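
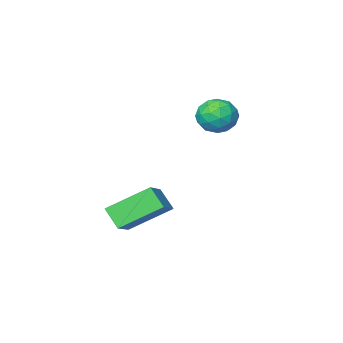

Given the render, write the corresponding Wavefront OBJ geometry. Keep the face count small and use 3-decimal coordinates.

v 2.933 1.249 -2.189
v 1.357 2.073 -1.053
v 2.789 2.044 -2.965
v 1.213 2.868 -1.829
v 3.827 2.052 -1.531
v 2.251 2.876 -0.395
v 3.683 2.847 -2.307
v 2.107 3.671 -1.171
v -2.253 1.344 2.604
v -1.349 1.366 2.325
v -2.591 0.414 1.435
v -1.687 0.436 1.156
v -1.923 -0.005 1.959
v -1.715 0.57 2.681
v -2.225 1.21 1.079
v -2.017 1.785 1.801
v -1.332 1.284 1.382
v -1.145 0.533 1.927
v -2.795 1.247 1.833
v -2.608 0.496 2.378
v -1.772 1.437 2.567
v -2.168 0.343 1.193
v -2.307 0.084 1.665
v -1.776 0.097 1.501
v -1.987 0.968 2.776
v -1.455 0.982 2.613
v -1.793 0.175 2.398
v -2.485 0.798 1.147
v -1.953 0.812 0.984
v -2.164 1.683 2.259
v -1.633 1.696 2.095
v -2.147 1.605 1.362
v -1.23 1.402 1.849
v -1.428 0.855 1.162
v -1.745 1.31 1.116
v -1.622 1.648 1.541
v -1.121 0.96 2.169
v -1.319 0.413 1.482
v -1.458 0.154 1.954
v -1.335 0.492 2.378
v -1.11 0.911 1.615
v -2.621 1.367 2.278
v -2.819 0.82 1.591
v -2.605 1.288 1.382
v -2.482 1.626 1.806
v -2.512 0.925 2.598
v -2.71 0.378 1.911
v -2.318 0.132 2.219
v -2.195 0.47 2.644
v -2.83 0.869 2.145
f 2 4 1
f 5 2 1
f 1 4 3
f 3 5 1
f 2 8 4
f 6 2 5
f 6 8 2
f 4 8 3
f 7 5 3
f 3 8 7
f 7 6 5
f 8 6 7
f 9 46 25
f 46 20 49
f 25 49 14
f 46 49 25
f 9 25 21
f 25 14 26
f 21 26 10
f 25 26 21
f 9 21 30
f 21 10 31
f 30 31 16
f 21 31 30
f 9 30 42
f 30 16 45
f 42 45 19
f 30 45 42
f 9 42 46
f 42 19 50
f 46 50 20
f 42 50 46
f 10 26 37
f 26 14 40
f 37 40 18
f 26 40 37
f 14 49 27
f 49 20 48
f 27 48 13
f 49 48 27
f 20 50 47
f 50 19 43
f 47 43 11
f 50 43 47
f 19 45 44
f 45 16 32
f 44 32 15
f 45 32 44
f 16 31 36
f 31 10 33
f 36 33 17
f 31 33 36
f 12 38 24
f 38 18 39
f 24 39 13
f 38 39 24
f 12 24 22
f 24 13 23
f 22 23 11
f 24 23 22
f 12 22 29
f 22 11 28
f 29 28 15
f 22 28 29
f 12 29 34
f 29 15 35
f 34 35 17
f 29 35 34
f 12 34 38
f 34 17 41
f 38 41 18
f 34 41 38
f 13 39 27
f 39 18 40
f 27 40 14
f 39 40 27
f 11 23 47
f 23 13 48
f 47 48 20
f 23 48 47
f 15 28 44
f 28 11 43
f 44 43 19
f 28 43 44
f 17 35 36
f 35 15 32
f 36 32 16
f 35 32 36
f 18 41 37
f 41 17 33
f 37 33 10
f 41 33 37



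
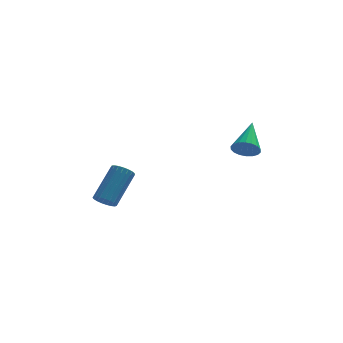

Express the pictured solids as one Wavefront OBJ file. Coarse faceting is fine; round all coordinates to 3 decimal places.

v 1.779 -1.354 -1.177
v 2.424 -1.436 -1.336
v 2.201 0.174 -0.243
v 2.321 -1.27 -1.561
v 2.111 -1.12 -1.71
v 1.834 -1.017 -1.753
v 1.547 -0.981 -1.683
v 1.305 -1.018 -1.512
v 1.158 -1.122 -1.275
v 1.133 -1.272 -1.018
v 1.236 -1.438 -0.793
v 1.446 -1.588 -0.644
v 1.723 -1.691 -0.601
v 2.01 -1.727 -0.671
v 2.252 -1.69 -0.842
v 2.399 -1.586 -1.079
v -4.358 -1.955 -3.927
v -3.965 -2.353 -3.817
v -3.129 -1.163 -2.502
v -3.522 -0.765 -2.613
v -3.863 -2.23 -3.992
v -3.027 -1.041 -2.678
v -3.847 -2.06 -4.157
v -3.011 -0.871 -2.842
v -3.919 -1.872 -4.281
v -3.083 -0.682 -2.967
v -4.067 -1.698 -4.345
v -3.231 -0.508 -3.03
v -4.265 -1.568 -4.336
v -3.429 -0.379 -3.021
v -4.479 -1.506 -4.257
v -3.644 -0.316 -2.942
v -4.673 -1.52 -4.12
v -3.837 -0.331 -2.806
v -4.811 -1.61 -3.95
v -3.976 -0.421 -2.636
v -4.872 -1.76 -3.777
v -4.036 -0.57 -2.462
v -4.843 -1.943 -3.629
v -4.008 -0.754 -2.314
v -4.731 -2.128 -3.533
v -3.895 -0.939 -2.218
v -4.554 -2.284 -3.505
v -3.718 -1.094 -2.19
v -4.343 -2.382 -3.55
v -3.508 -1.192 -2.236
v -4.135 -2.406 -3.66
v -3.299 -1.217 -2.346
f 2 1 4
f 2 4 3
f 4 1 5
f 4 5 3
f 5 1 6
f 5 6 3
f 6 1 7
f 6 7 3
f 7 1 8
f 7 8 3
f 8 1 9
f 8 9 3
f 9 1 10
f 9 10 3
f 10 1 11
f 10 11 3
f 11 1 12
f 11 12 3
f 12 1 13
f 12 13 3
f 13 1 14
f 13 14 3
f 14 1 15
f 14 15 3
f 15 1 16
f 15 16 3
f 16 1 2
f 16 2 3
f 18 17 21
f 18 21 19
f 19 21 22
f 19 22 20
f 21 17 23
f 21 23 22
f 22 23 24
f 22 24 20
f 23 17 25
f 23 25 24
f 24 25 26
f 24 26 20
f 25 17 27
f 25 27 26
f 26 27 28
f 26 28 20
f 27 17 29
f 27 29 28
f 28 29 30
f 28 30 20
f 29 17 31
f 29 31 30
f 30 31 32
f 30 32 20
f 31 17 33
f 31 33 32
f 32 33 34
f 32 34 20
f 33 17 35
f 33 35 34
f 34 35 36
f 34 36 20
f 35 17 37
f 35 37 36
f 36 37 38
f 36 38 20
f 37 17 39
f 37 39 38
f 38 39 40
f 38 40 20
f 39 17 41
f 39 41 40
f 40 41 42
f 40 42 20
f 41 17 43
f 41 43 42
f 42 43 44
f 42 44 20
f 43 17 45
f 43 45 44
f 44 45 46
f 44 46 20
f 45 17 47
f 45 47 46
f 46 47 48
f 46 48 20
f 47 17 18
f 47 18 48
f 48 18 19
f 48 19 20



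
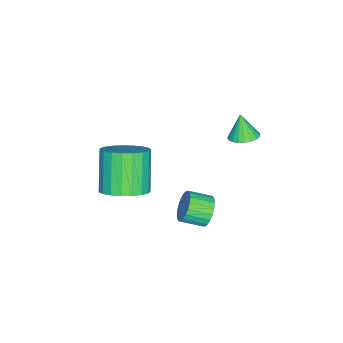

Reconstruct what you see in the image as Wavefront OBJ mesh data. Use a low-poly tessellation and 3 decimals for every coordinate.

v -1.473 -0.005 1.676
v -0.871 -0.28 1.778
v -1.787 -0.295 2.744
v -0.83 -0.017 1.861
v -0.9 0.247 1.913
v -1.069 0.468 1.923
v -1.308 0.608 1.89
v -1.576 0.641 1.821
v -1.826 0.562 1.726
v -2.015 0.386 1.623
v -2.11 0.141 1.529
v -2.096 -0.128 1.46
v -1.973 -0.376 1.429
v -1.765 -0.561 1.44
v -1.506 -0.649 1.492
v -1.241 -0.626 1.576
v -1.016 -0.495 1.677
v 1.662 -0.375 -0.388
v 1.887 -0.035 0.206
v 2.243 -0.925 0.581
v 2.018 -1.265 -0.012
v 1.626 -0.108 0.28
v 1.982 -0.998 0.655
v 1.37 -0.221 0.252
v 1.726 -1.112 0.628
v 1.159 -0.358 0.127
v 1.515 -1.249 0.503
v 1.025 -0.498 -0.076
v 1.381 -1.389 0.3
v 0.987 -0.619 -0.327
v 1.343 -1.509 0.049
v 1.053 -0.702 -0.587
v 1.409 -1.593 -0.211
v 1.211 -0.736 -0.817
v 1.567 -1.627 -0.441
v 1.437 -0.715 -0.981
v 1.793 -1.605 -0.606
v 1.698 -0.642 -1.055
v 2.054 -1.532 -0.68
v 1.954 -0.528 -1.028
v 2.31 -1.419 -0.652
v 2.165 -0.391 -0.903
v 2.521 -1.282 -0.527
v 2.299 -0.251 -0.7
v 2.655 -1.142 -0.324
v 2.337 -0.131 -0.449
v 2.693 -1.021 -0.073
v 2.271 -0.047 -0.189
v 2.627 -0.938 0.187
v 2.113 -0.013 0.041
v 2.469 -0.904 0.417
v 3.684 -3.074 2.05
v 4.504 -3.284 2.583
v 3.415 -3.676 4.103
v 2.596 -3.466 3.57
v 4.457 -2.877 2.654
v 3.368 -3.269 4.174
v 4.276 -2.504 2.62
v 3.187 -2.896 4.14
v 3.993 -2.23 2.488
v 2.904 -2.622 4.008
v 3.656 -2.102 2.281
v 2.568 -2.493 3.8
v 3.325 -2.141 2.033
v 2.236 -2.533 3.553
v 3.055 -2.342 1.788
v 1.967 -2.734 3.308
v 2.895 -2.67 1.589
v 1.806 -3.061 3.109
v 2.87 -3.067 1.469
v 1.782 -3.459 2.989
v 2.987 -3.466 1.45
v 1.899 -3.858 2.97
v 3.224 -3.797 1.534
v 2.136 -4.189 3.054
v 3.541 -4.003 1.708
v 2.452 -4.394 3.228
v 3.882 -4.048 1.941
v 2.794 -4.44 3.461
v 4.19 -3.925 2.193
v 3.101 -4.317 3.713
v 4.409 -3.655 2.42
v 3.321 -4.047 3.94
f 2 1 4
f 2 4 3
f 4 1 5
f 4 5 3
f 5 1 6
f 5 6 3
f 6 1 7
f 6 7 3
f 7 1 8
f 7 8 3
f 8 1 9
f 8 9 3
f 9 1 10
f 9 10 3
f 10 1 11
f 10 11 3
f 11 1 12
f 11 12 3
f 12 1 13
f 12 13 3
f 13 1 14
f 13 14 3
f 14 1 15
f 14 15 3
f 15 1 16
f 15 16 3
f 16 1 17
f 16 17 3
f 17 1 2
f 17 2 3
f 19 18 22
f 19 22 20
f 20 22 23
f 20 23 21
f 22 18 24
f 22 24 23
f 23 24 25
f 23 25 21
f 24 18 26
f 24 26 25
f 25 26 27
f 25 27 21
f 26 18 28
f 26 28 27
f 27 28 29
f 27 29 21
f 28 18 30
f 28 30 29
f 29 30 31
f 29 31 21
f 30 18 32
f 30 32 31
f 31 32 33
f 31 33 21
f 32 18 34
f 32 34 33
f 33 34 35
f 33 35 21
f 34 18 36
f 34 36 35
f 35 36 37
f 35 37 21
f 36 18 38
f 36 38 37
f 37 38 39
f 37 39 21
f 38 18 40
f 38 40 39
f 39 40 41
f 39 41 21
f 40 18 42
f 40 42 41
f 41 42 43
f 41 43 21
f 42 18 44
f 42 44 43
f 43 44 45
f 43 45 21
f 44 18 46
f 44 46 45
f 45 46 47
f 45 47 21
f 46 18 48
f 46 48 47
f 47 48 49
f 47 49 21
f 48 18 50
f 48 50 49
f 49 50 51
f 49 51 21
f 50 18 19
f 50 19 51
f 51 19 20
f 51 20 21
f 53 52 56
f 53 56 54
f 54 56 57
f 54 57 55
f 56 52 58
f 56 58 57
f 57 58 59
f 57 59 55
f 58 52 60
f 58 60 59
f 59 60 61
f 59 61 55
f 60 52 62
f 60 62 61
f 61 62 63
f 61 63 55
f 62 52 64
f 62 64 63
f 63 64 65
f 63 65 55
f 64 52 66
f 64 66 65
f 65 66 67
f 65 67 55
f 66 52 68
f 66 68 67
f 67 68 69
f 67 69 55
f 68 52 70
f 68 70 69
f 69 70 71
f 69 71 55
f 70 52 72
f 70 72 71
f 71 72 73
f 71 73 55
f 72 52 74
f 72 74 73
f 73 74 75
f 73 75 55
f 74 52 76
f 74 76 75
f 75 76 77
f 75 77 55
f 76 52 78
f 76 78 77
f 77 78 79
f 77 79 55
f 78 52 80
f 78 80 79
f 79 80 81
f 79 81 55
f 80 52 82
f 80 82 81
f 81 82 83
f 81 83 55
f 82 52 53
f 82 53 83
f 83 53 54
f 83 54 55



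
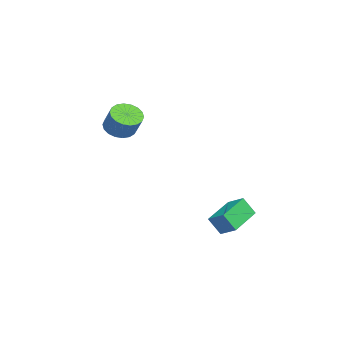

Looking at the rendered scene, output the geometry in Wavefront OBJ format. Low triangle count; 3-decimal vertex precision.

v -2.428 -3.354 2.734
v -1.703 -3.359 2.374
v -1.186 -2.852 3.405
v -1.912 -2.846 3.766
v -1.835 -3.037 2.282
v -1.319 -2.53 3.313
v -2.086 -2.778 2.279
v -1.569 -2.27 3.311
v -2.404 -2.632 2.367
v -1.887 -2.125 3.398
v -2.726 -2.63 2.527
v -2.21 -2.122 3.559
v -2.99 -2.77 2.729
v -2.474 -2.263 3.76
v -3.143 -3.027 2.931
v -2.626 -2.519 3.963
v -3.154 -3.348 3.095
v -2.637 -2.841 4.126
v -3.021 -3.67 3.187
v -2.505 -3.163 4.218
v -2.771 -3.93 3.189
v -2.254 -3.422 4.221
v -2.453 -4.075 3.102
v -1.936 -3.568 4.133
v -2.13 -4.078 2.941
v -1.614 -3.57 3.973
v -1.866 -3.937 2.74
v -1.35 -3.43 3.771
v -1.714 -3.681 2.537
v -1.197 -3.173 3.569
v -0.767 2.73 -1.702
v -0.744 2.166 -0.829
v -0.409 3.492 -1.22
v -0.386 2.927 -0.346
v 0.906 2.193 -2.094
v 0.929 1.628 -1.22
v 1.264 2.954 -1.611
v 1.287 2.39 -0.738
f 2 1 5
f 2 5 3
f 3 5 6
f 3 6 4
f 5 1 7
f 5 7 6
f 6 7 8
f 6 8 4
f 7 1 9
f 7 9 8
f 8 9 10
f 8 10 4
f 9 1 11
f 9 11 10
f 10 11 12
f 10 12 4
f 11 1 13
f 11 13 12
f 12 13 14
f 12 14 4
f 13 1 15
f 13 15 14
f 14 15 16
f 14 16 4
f 15 1 17
f 15 17 16
f 16 17 18
f 16 18 4
f 17 1 19
f 17 19 18
f 18 19 20
f 18 20 4
f 19 1 21
f 19 21 20
f 20 21 22
f 20 22 4
f 21 1 23
f 21 23 22
f 22 23 24
f 22 24 4
f 23 1 25
f 23 25 24
f 24 25 26
f 24 26 4
f 25 1 27
f 25 27 26
f 26 27 28
f 26 28 4
f 27 1 29
f 27 29 28
f 28 29 30
f 28 30 4
f 29 1 2
f 29 2 30
f 30 2 3
f 30 3 4
f 32 34 31
f 35 32 31
f 31 34 33
f 33 35 31
f 32 38 34
f 36 32 35
f 36 38 32
f 34 38 33
f 37 35 33
f 33 38 37
f 37 36 35
f 38 36 37



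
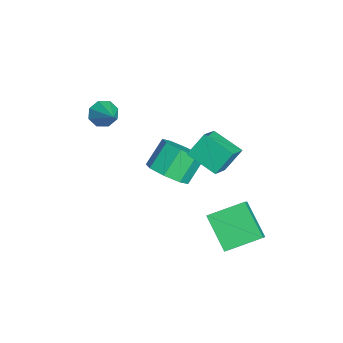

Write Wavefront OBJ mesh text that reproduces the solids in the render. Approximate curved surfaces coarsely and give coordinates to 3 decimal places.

v -3.054 -1.884 1.342
v -2.754 -1.7 0.783
v -1.946 -1.516 2.058
v -3.016 -1.324 0.995
v -3.3 -1.275 1.41
v -3.44 -1.583 1.785
v -3.354 -2.067 1.9
v -3.093 -2.444 1.689
v -2.809 -2.493 1.274
v -2.669 -2.185 0.899
v 2.241 2.581 -2.885
v 1.006 2.006 -1.77
v 2.048 4.087 -2.32
v 0.814 3.512 -1.206
v 3.126 2.368 -2.014
v 1.892 1.793 -0.9
v 2.934 3.874 -1.45
v 1.699 3.299 -0.335
v -0.85 0.494 -0.747
v -0.122 0.312 -0.148
v -0.763 1.024 0.846
v -1.49 1.206 0.247
v -0.024 0.933 -0.529
v -0.665 1.644 0.465
v -0.41 1.296 -1.038
v -1.05 2.008 -0.044
v -1.053 1.19 -1.376
v -1.694 1.902 -0.382
v -1.577 0.676 -1.346
v -2.218 1.388 -0.352
v -1.675 0.056 -0.965
v -2.316 0.767 0.029
v -1.29 -0.308 -0.456
v -1.93 0.404 0.538
v -0.646 -0.202 -0.118
v -1.287 0.51 0.876
v 1.519 1.056 2.66
v 1.236 1.749 3.56
v 0.583 1.532 2
v 0.301 2.224 2.899
v 2.379 2.056 2.161
v 2.097 2.748 3.06
v 1.444 2.531 1.5
v 1.161 3.224 2.4
f 2 1 4
f 2 4 3
f 4 1 5
f 4 5 3
f 5 1 6
f 5 6 3
f 6 1 7
f 6 7 3
f 7 1 8
f 7 8 3
f 8 1 9
f 8 9 3
f 9 1 10
f 9 10 3
f 10 1 2
f 10 2 3
f 12 14 11
f 15 12 11
f 11 14 13
f 13 15 11
f 12 18 14
f 16 12 15
f 16 18 12
f 14 18 13
f 17 15 13
f 13 18 17
f 17 16 15
f 18 16 17
f 20 19 23
f 20 23 21
f 21 23 24
f 21 24 22
f 23 19 25
f 23 25 24
f 24 25 26
f 24 26 22
f 25 19 27
f 25 27 26
f 26 27 28
f 26 28 22
f 27 19 29
f 27 29 28
f 28 29 30
f 28 30 22
f 29 19 31
f 29 31 30
f 30 31 32
f 30 32 22
f 31 19 33
f 31 33 32
f 32 33 34
f 32 34 22
f 33 19 35
f 33 35 34
f 34 35 36
f 34 36 22
f 35 19 20
f 35 20 36
f 36 20 21
f 36 21 22
f 38 40 37
f 41 38 37
f 37 40 39
f 39 41 37
f 38 44 40
f 42 38 41
f 42 44 38
f 40 44 39
f 43 41 39
f 39 44 43
f 43 42 41
f 44 42 43



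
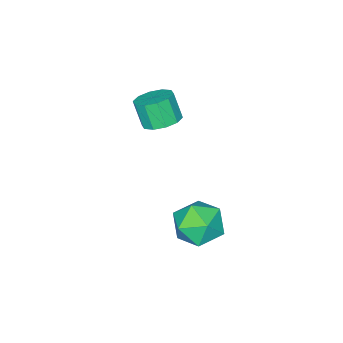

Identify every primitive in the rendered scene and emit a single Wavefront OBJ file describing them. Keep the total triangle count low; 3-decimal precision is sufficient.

v 0.849 4.322 -2.936
v 1.614 4.063 -1.98
v 0.786 2.357 -3.42
v 1.551 2.098 -2.464
v 0.38 2.479 -2.242
v 0.419 3.693 -1.943
v 1.981 2.727 -3.457
v 2.02 3.941 -3.158
v 2.314 3.077 -2.302
v 1.324 2.923 -1.552
v 1.076 3.497 -3.848
v 0.086 3.343 -3.098
v -1.594 -1.365 -0.548
v -1.087 -0.671 -0.194
v -1.158 -1.261 1.063
v -1.666 -1.955 0.708
v -1.641 -0.523 -0.156
v -1.712 -1.113 1.101
v -2.177 -0.697 -0.268
v -2.248 -1.287 0.989
v -2.491 -1.126 -0.487
v -2.562 -1.716 0.77
v -2.462 -1.646 -0.729
v -2.533 -2.236 0.527
v -2.102 -2.059 -0.903
v -2.173 -2.649 0.354
v -1.548 -2.207 -0.941
v -1.619 -2.797 0.316
v -1.012 -2.033 -0.829
v -1.083 -2.623 0.428
v -0.698 -1.604 -0.61
v -0.769 -2.194 0.647
v -0.727 -1.084 -0.367
v -0.798 -1.674 0.889
f 1 12 6
f 1 6 2
f 1 2 8
f 1 8 11
f 1 11 12
f 2 6 10
f 6 12 5
f 12 11 3
f 11 8 7
f 8 2 9
f 4 10 5
f 4 5 3
f 4 3 7
f 4 7 9
f 4 9 10
f 5 10 6
f 3 5 12
f 7 3 11
f 9 7 8
f 10 9 2
f 14 13 17
f 14 17 15
f 15 17 18
f 15 18 16
f 17 13 19
f 17 19 18
f 18 19 20
f 18 20 16
f 19 13 21
f 19 21 20
f 20 21 22
f 20 22 16
f 21 13 23
f 21 23 22
f 22 23 24
f 22 24 16
f 23 13 25
f 23 25 24
f 24 25 26
f 24 26 16
f 25 13 27
f 25 27 26
f 26 27 28
f 26 28 16
f 27 13 29
f 27 29 28
f 28 29 30
f 28 30 16
f 29 13 31
f 29 31 30
f 30 31 32
f 30 32 16
f 31 13 33
f 31 33 32
f 32 33 34
f 32 34 16
f 33 13 14
f 33 14 34
f 34 14 15
f 34 15 16



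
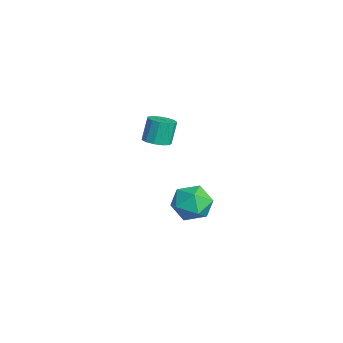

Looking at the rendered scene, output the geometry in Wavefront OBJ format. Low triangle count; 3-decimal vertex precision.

v -0.657 0.06 -1.946
v 0.302 0.486 -2.481
v -0.662 -1.426 -3.139
v 0.297 -1 -3.674
v 0.371 -1.416 -2.574
v 0.374 -0.498 -1.837
v -0.734 -0.442 -3.783
v -0.731 0.476 -3.046
v 0.254 0.176 -3.616
v 0.938 -0.426 -2.869
v -1.298 -0.514 -2.751
v -0.614 -1.116 -2.004
v 1.192 -2.559 2.77
v 1.555 -3.124 3.028
v 1.232 -2.767 4.268
v 0.868 -2.201 4.01
v 1.82 -2.817 3.008
v 1.497 -2.46 4.248
v 1.885 -2.428 2.913
v 1.562 -2.071 4.153
v 1.73 -2.08 2.773
v 1.407 -1.723 4.012
v 1.404 -1.885 2.631
v 1.081 -1.528 3.871
v 1.01 -1.903 2.534
v 0.687 -1.546 3.774
v 0.674 -2.129 2.512
v 0.351 -1.772 3.751
v 0.503 -2.492 2.571
v 0.18 -2.135 3.811
v 0.55 -2.876 2.694
v 0.227 -2.519 3.934
v 0.8 -3.159 2.841
v 0.477 -2.802 4.081
v 1.175 -3.251 2.965
v 0.852 -2.894 4.205
f 1 12 6
f 1 6 2
f 1 2 8
f 1 8 11
f 1 11 12
f 2 6 10
f 6 12 5
f 12 11 3
f 11 8 7
f 8 2 9
f 4 10 5
f 4 5 3
f 4 3 7
f 4 7 9
f 4 9 10
f 5 10 6
f 3 5 12
f 7 3 11
f 9 7 8
f 10 9 2
f 14 13 17
f 14 17 15
f 15 17 18
f 15 18 16
f 17 13 19
f 17 19 18
f 18 19 20
f 18 20 16
f 19 13 21
f 19 21 20
f 20 21 22
f 20 22 16
f 21 13 23
f 21 23 22
f 22 23 24
f 22 24 16
f 23 13 25
f 23 25 24
f 24 25 26
f 24 26 16
f 25 13 27
f 25 27 26
f 26 27 28
f 26 28 16
f 27 13 29
f 27 29 28
f 28 29 30
f 28 30 16
f 29 13 31
f 29 31 30
f 30 31 32
f 30 32 16
f 31 13 33
f 31 33 32
f 32 33 34
f 32 34 16
f 33 13 35
f 33 35 34
f 34 35 36
f 34 36 16
f 35 13 14
f 35 14 36
f 36 14 15
f 36 15 16



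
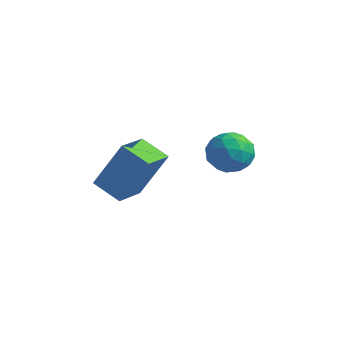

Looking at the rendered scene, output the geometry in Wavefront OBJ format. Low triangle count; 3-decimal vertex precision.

v 3.483 2.548 2.987
v 4.078 2.719 2.342
v 3.242 1.241 2.418
v 3.837 1.412 1.773
v 4.112 1.3 2.616
v 4.261 2.108 2.968
v 3.059 1.852 1.792
v 3.208 2.66 2.144
v 3.816 2.289 1.604
v 4.466 1.948 2.113
v 2.854 2.012 2.647
v 3.504 1.671 3.156
v 3.801 2.749 2.714
v 3.519 1.211 2.046
v 3.68 1.146 2.541
v 4.03 1.246 2.162
v 3.909 2.389 3.082
v 4.258 2.49 2.703
v 4.279 1.656 2.864
v 3.062 1.47 2.057
v 3.411 1.571 1.678
v 3.29 2.714 2.598
v 3.64 2.814 2.219
v 3.041 2.304 1.896
v 3.997 2.596 1.901
v 3.856 1.828 1.567
v 3.399 2.086 1.578
v 3.486 2.561 1.785
v 4.379 2.396 2.201
v 4.238 1.627 1.866
v 4.4 1.561 2.362
v 4.487 2.036 2.569
v 4.226 2.143 1.767
v 3.082 2.333 2.894
v 2.941 1.564 2.559
v 2.833 1.924 2.191
v 2.92 2.399 2.398
v 3.464 2.132 3.193
v 3.323 1.364 2.859
v 3.834 1.399 2.975
v 3.921 1.874 3.182
v 3.094 1.817 2.993
v -1.149 0.851 -0.261
v -0.355 1.484 1.577
v -1.231 2.259 -0.71
v -0.436 2.892 1.128
v -0.004 0.768 -0.728
v 0.791 1.401 1.11
v -0.085 2.176 -1.177
v 0.709 2.809 0.661
f 1 38 17
f 38 12 41
f 17 41 6
f 38 41 17
f 1 17 13
f 17 6 18
f 13 18 2
f 17 18 13
f 1 13 22
f 13 2 23
f 22 23 8
f 13 23 22
f 1 22 34
f 22 8 37
f 34 37 11
f 22 37 34
f 1 34 38
f 34 11 42
f 38 42 12
f 34 42 38
f 2 18 29
f 18 6 32
f 29 32 10
f 18 32 29
f 6 41 19
f 41 12 40
f 19 40 5
f 41 40 19
f 12 42 39
f 42 11 35
f 39 35 3
f 42 35 39
f 11 37 36
f 37 8 24
f 36 24 7
f 37 24 36
f 8 23 28
f 23 2 25
f 28 25 9
f 23 25 28
f 4 30 16
f 30 10 31
f 16 31 5
f 30 31 16
f 4 16 14
f 16 5 15
f 14 15 3
f 16 15 14
f 4 14 21
f 14 3 20
f 21 20 7
f 14 20 21
f 4 21 26
f 21 7 27
f 26 27 9
f 21 27 26
f 4 26 30
f 26 9 33
f 30 33 10
f 26 33 30
f 5 31 19
f 31 10 32
f 19 32 6
f 31 32 19
f 3 15 39
f 15 5 40
f 39 40 12
f 15 40 39
f 7 20 36
f 20 3 35
f 36 35 11
f 20 35 36
f 9 27 28
f 27 7 24
f 28 24 8
f 27 24 28
f 10 33 29
f 33 9 25
f 29 25 2
f 33 25 29
f 44 46 43
f 47 44 43
f 43 46 45
f 45 47 43
f 44 50 46
f 48 44 47
f 48 50 44
f 46 50 45
f 49 47 45
f 45 50 49
f 49 48 47
f 50 48 49



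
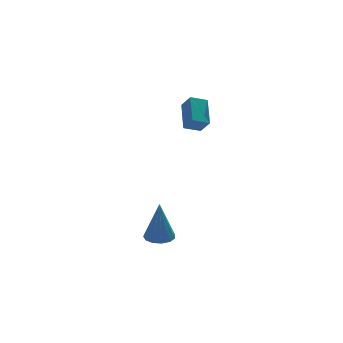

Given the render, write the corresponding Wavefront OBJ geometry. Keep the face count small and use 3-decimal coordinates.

v -3.418 -0.891 -2.778
v -2.921 -0.41 -2.672
v -3.442 -1.329 -0.662
v -3.267 -0.222 -2.638
v -3.66 -0.248 -2.647
v -3.977 -0.477 -2.698
v -4.116 -0.838 -2.775
v -4.034 -1.216 -2.852
v -3.756 -1.491 -2.905
v -3.371 -1.575 -2.918
v -3.001 -1.443 -2.887
v -2.763 -1.135 -2.82
v -2.733 -0.75 -2.74
v -1.793 1.144 3.43
v -1.771 2.344 4.457
v -2.142 1.687 2.803
v -2.12 2.888 3.83
v -1 1.352 3.17
v -0.978 2.553 4.197
v -1.349 1.896 2.543
v -1.327 3.096 3.57
f 2 1 4
f 2 4 3
f 4 1 5
f 4 5 3
f 5 1 6
f 5 6 3
f 6 1 7
f 6 7 3
f 7 1 8
f 7 8 3
f 8 1 9
f 8 9 3
f 9 1 10
f 9 10 3
f 10 1 11
f 10 11 3
f 11 1 12
f 11 12 3
f 12 1 13
f 12 13 3
f 13 1 2
f 13 2 3
f 15 17 14
f 18 15 14
f 14 17 16
f 16 18 14
f 15 21 17
f 19 15 18
f 19 21 15
f 17 21 16
f 20 18 16
f 16 21 20
f 20 19 18
f 21 19 20



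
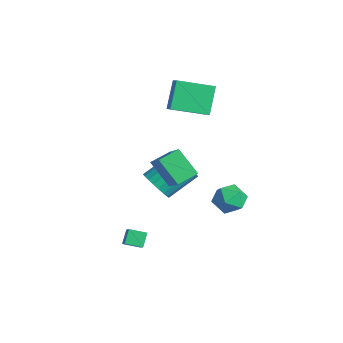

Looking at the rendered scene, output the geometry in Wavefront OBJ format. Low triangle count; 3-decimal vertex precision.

v -3.789 0.503 3.104
v -4.619 1.261 4.661
v -3.13 2.497 2.484
v -3.96 3.255 4.041
v -3.1 0.405 3.519
v -3.93 1.163 5.076
v -2.441 2.399 2.899
v -3.271 3.157 4.456
v 1.061 -4.255 -2.999
v 0.625 -3.818 -2.317
v 1.493 -3.435 -3.249
v 1.058 -2.998 -2.567
v 2.022 -4.522 -2.213
v 1.587 -4.085 -1.531
v 2.455 -3.702 -2.463
v 2.019 -3.265 -1.781
v -1.125 3.284 -2.116
v -0.09 3.075 -2.008
v -1.15 2.405 -3.592
v -0.115 2.196 -3.484
v -0.817 1.75 -2.825
v -0.802 2.293 -1.913
v -0.438 3.187 -3.687
v -0.423 3.73 -2.775
v 0.335 3.015 -2.98
v 0.101 2.127 -2.447
v -1.341 3.353 -3.153
v -1.575 2.465 -2.62
v 0.545 -2.412 2.434
v 2.169 -2.671 3.724
v 0.424 -1.25 2.82
v 2.048 -1.51 4.11
v 1.652 -1.87 1.15
v 3.276 -2.13 2.44
v 1.531 -0.709 1.536
v 3.155 -0.968 2.826
v -1.29 -1.28 -0.946
v -0.671 -1.721 -0.266
v -0.711 -0.002 0.886
v -1.33 0.44 0.206
v -0.395 -1.538 -0.53
v -0.435 0.181 0.622
v -0.274 -1.309 -0.867
v -0.314 0.41 0.286
v -0.328 -1.076 -1.217
v -0.368 0.643 -0.064
v -0.548 -0.878 -1.52
v -0.588 0.841 -0.367
v -0.897 -0.749 -1.724
v -0.937 0.97 -0.571
v -1.314 -0.712 -1.793
v -1.354 1.007 -0.641
v -1.726 -0.773 -1.717
v -1.767 0.946 -0.564
v -2.064 -0.922 -1.507
v -2.104 0.797 -0.354
v -2.267 -1.132 -1.2
v -2.307 0.587 -0.047
v -2.301 -1.368 -0.849
v -2.341 0.351 0.304
v -2.161 -1.589 -0.515
v -2.201 0.13 0.638
v -1.87 -1.756 -0.256
v -1.91 -0.037 0.897
v -1.479 -1.841 -0.116
v -1.519 -0.122 1.037
v -1.055 -1.828 -0.119
v -1.095 -0.109 1.033
f 2 4 1
f 5 2 1
f 1 4 3
f 3 5 1
f 2 8 4
f 6 2 5
f 6 8 2
f 4 8 3
f 7 5 3
f 3 8 7
f 7 6 5
f 8 6 7
f 10 12 9
f 13 10 9
f 9 12 11
f 11 13 9
f 10 16 12
f 14 10 13
f 14 16 10
f 12 16 11
f 15 13 11
f 11 16 15
f 15 14 13
f 16 14 15
f 17 28 22
f 17 22 18
f 17 18 24
f 17 24 27
f 17 27 28
f 18 22 26
f 22 28 21
f 28 27 19
f 27 24 23
f 24 18 25
f 20 26 21
f 20 21 19
f 20 19 23
f 20 23 25
f 20 25 26
f 21 26 22
f 19 21 28
f 23 19 27
f 25 23 24
f 26 25 18
f 30 32 29
f 33 30 29
f 29 32 31
f 31 33 29
f 30 36 32
f 34 30 33
f 34 36 30
f 32 36 31
f 35 33 31
f 31 36 35
f 35 34 33
f 36 34 35
f 38 37 41
f 38 41 39
f 39 41 42
f 39 42 40
f 41 37 43
f 41 43 42
f 42 43 44
f 42 44 40
f 43 37 45
f 43 45 44
f 44 45 46
f 44 46 40
f 45 37 47
f 45 47 46
f 46 47 48
f 46 48 40
f 47 37 49
f 47 49 48
f 48 49 50
f 48 50 40
f 49 37 51
f 49 51 50
f 50 51 52
f 50 52 40
f 51 37 53
f 51 53 52
f 52 53 54
f 52 54 40
f 53 37 55
f 53 55 54
f 54 55 56
f 54 56 40
f 55 37 57
f 55 57 56
f 56 57 58
f 56 58 40
f 57 37 59
f 57 59 58
f 58 59 60
f 58 60 40
f 59 37 61
f 59 61 60
f 60 61 62
f 60 62 40
f 61 37 63
f 61 63 62
f 62 63 64
f 62 64 40
f 63 37 65
f 63 65 64
f 64 65 66
f 64 66 40
f 65 37 67
f 65 67 66
f 66 67 68
f 66 68 40
f 67 37 38
f 67 38 68
f 68 38 39
f 68 39 40



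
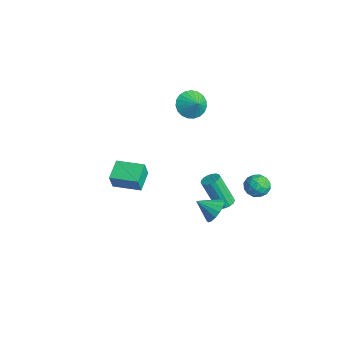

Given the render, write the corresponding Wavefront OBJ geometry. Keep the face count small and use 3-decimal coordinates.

v -3.533 2.11 1.8
v -2.95 2.038 1.028
v -2.727 2.21 2.4
v -3.014 2.436 1.048
v -3.168 2.777 1.198
v -3.385 3.003 1.452
v -3.628 3.075 1.766
v -3.854 2.979 2.086
v -4.025 2.733 2.357
v -4.111 2.38 2.531
v -4.097 1.98 2.579
v -3.985 1.602 2.492
v -3.795 1.312 2.285
v -3.56 1.16 1.995
v -3.32 1.172 1.671
v -3.117 1.347 1.369
v -2.986 1.653 1.142
v 0.36 2.52 -4.081
v 0.915 2.571 -3.888
v 0.315 1.911 -1.987
v -0.24 1.86 -2.179
v 0.802 2.824 -3.835
v 0.202 2.164 -1.934
v 0.588 3.008 -3.839
v -0.012 2.348 -1.938
v 0.321 3.08 -3.899
v -0.279 2.42 -1.997
v 0.064 3.023 -3.999
v -0.537 2.364 -2.098
v -0.126 2.852 -4.119
v -0.726 2.192 -2.218
v -0.205 2.604 -4.23
v -0.805 1.944 -2.328
v -0.154 2.337 -4.306
v -0.754 1.677 -2.405
v 0.015 2.112 -4.331
v -0.585 1.452 -2.43
v 0.263 1.98 -4.299
v -0.337 1.321 -2.397
v 0.533 1.972 -4.216
v -0.067 1.312 -2.315
v 0.763 2.09 -4.103
v 0.163 1.43 -2.202
v 0.901 2.306 -3.984
v 0.301 1.646 -2.083
v -0.099 -3.59 0.671
v 0.13 -3.865 1.669
v 0.959 -2.367 0.765
v 1.187 -2.641 1.764
v 0.853 -4.379 0.236
v 1.081 -4.653 1.235
v 1.91 -3.155 0.331
v 2.139 -3.43 1.329
v 1.596 4.392 -1.427
v 1.997 4.514 -2.12
v 1.123 3.266 -1.9
v 1.524 3.388 -2.593
v 1.931 3.223 -1.913
v 2.224 3.919 -1.62
v 0.896 3.861 -2.4
v 1.189 4.557 -2.107
v 1.565 4.186 -2.721
v 2.204 3.792 -2.42
v 0.916 3.988 -1.6
v 1.555 3.594 -1.299
v 1.838 4.552 -1.732
v 1.282 3.228 -2.288
v 1.521 3.131 -1.888
v 1.757 3.203 -2.295
v 1.971 4.202 -1.438
v 2.207 4.274 -1.845
v 2.168 3.515 -1.724
v 0.913 3.506 -2.175
v 1.149 3.578 -2.582
v 1.363 4.577 -1.725
v 1.599 4.649 -2.132
v 0.952 4.265 -2.296
v 1.82 4.431 -2.492
v 1.542 3.769 -2.77
v 1.173 4.047 -2.657
v 1.345 4.457 -2.485
v 2.196 4.199 -2.315
v 1.918 3.537 -2.593
v 2.157 3.44 -2.194
v 2.329 3.849 -2.022
v 1.942 4.006 -2.669
v 1.202 4.243 -1.427
v 0.924 3.581 -1.705
v 0.791 3.931 -1.998
v 0.963 4.34 -1.826
v 1.578 4.011 -1.25
v 1.3 3.349 -1.528
v 1.775 3.323 -1.535
v 1.947 3.733 -1.363
v 1.178 3.774 -1.351
v 1.808 1.27 -3.077
v 2.477 0.729 -3.259
v 1.252 0.35 -2.383
v 2.598 0.923 -2.905
v 2.538 1.197 -2.591
v 2.31 1.487 -2.388
v 1.967 1.728 -2.343
v 1.588 1.864 -2.466
v 1.259 1.864 -2.729
v 1.056 1.728 -3.072
v 1.025 1.487 -3.416
v 1.174 1.196 -3.683
v 1.467 0.923 -3.81
v 1.839 0.729 -3.77
v 2.203 0.659 -3.571
f 2 1 4
f 2 4 3
f 4 1 5
f 4 5 3
f 5 1 6
f 5 6 3
f 6 1 7
f 6 7 3
f 7 1 8
f 7 8 3
f 8 1 9
f 8 9 3
f 9 1 10
f 9 10 3
f 10 1 11
f 10 11 3
f 11 1 12
f 11 12 3
f 12 1 13
f 12 13 3
f 13 1 14
f 13 14 3
f 14 1 15
f 14 15 3
f 15 1 16
f 15 16 3
f 16 1 17
f 16 17 3
f 17 1 2
f 17 2 3
f 19 18 22
f 19 22 20
f 20 22 23
f 20 23 21
f 22 18 24
f 22 24 23
f 23 24 25
f 23 25 21
f 24 18 26
f 24 26 25
f 25 26 27
f 25 27 21
f 26 18 28
f 26 28 27
f 27 28 29
f 27 29 21
f 28 18 30
f 28 30 29
f 29 30 31
f 29 31 21
f 30 18 32
f 30 32 31
f 31 32 33
f 31 33 21
f 32 18 34
f 32 34 33
f 33 34 35
f 33 35 21
f 34 18 36
f 34 36 35
f 35 36 37
f 35 37 21
f 36 18 38
f 36 38 37
f 37 38 39
f 37 39 21
f 38 18 40
f 38 40 39
f 39 40 41
f 39 41 21
f 40 18 42
f 40 42 41
f 41 42 43
f 41 43 21
f 42 18 44
f 42 44 43
f 43 44 45
f 43 45 21
f 44 18 19
f 44 19 45
f 45 19 20
f 45 20 21
f 47 49 46
f 50 47 46
f 46 49 48
f 48 50 46
f 47 53 49
f 51 47 50
f 51 53 47
f 49 53 48
f 52 50 48
f 48 53 52
f 52 51 50
f 53 51 52
f 54 91 70
f 91 65 94
f 70 94 59
f 91 94 70
f 54 70 66
f 70 59 71
f 66 71 55
f 70 71 66
f 54 66 75
f 66 55 76
f 75 76 61
f 66 76 75
f 54 75 87
f 75 61 90
f 87 90 64
f 75 90 87
f 54 87 91
f 87 64 95
f 91 95 65
f 87 95 91
f 55 71 82
f 71 59 85
f 82 85 63
f 71 85 82
f 59 94 72
f 94 65 93
f 72 93 58
f 94 93 72
f 65 95 92
f 95 64 88
f 92 88 56
f 95 88 92
f 64 90 89
f 90 61 77
f 89 77 60
f 90 77 89
f 61 76 81
f 76 55 78
f 81 78 62
f 76 78 81
f 57 83 69
f 83 63 84
f 69 84 58
f 83 84 69
f 57 69 67
f 69 58 68
f 67 68 56
f 69 68 67
f 57 67 74
f 67 56 73
f 74 73 60
f 67 73 74
f 57 74 79
f 74 60 80
f 79 80 62
f 74 80 79
f 57 79 83
f 79 62 86
f 83 86 63
f 79 86 83
f 58 84 72
f 84 63 85
f 72 85 59
f 84 85 72
f 56 68 92
f 68 58 93
f 92 93 65
f 68 93 92
f 60 73 89
f 73 56 88
f 89 88 64
f 73 88 89
f 62 80 81
f 80 60 77
f 81 77 61
f 80 77 81
f 63 86 82
f 86 62 78
f 82 78 55
f 86 78 82
f 97 96 99
f 97 99 98
f 99 96 100
f 99 100 98
f 100 96 101
f 100 101 98
f 101 96 102
f 101 102 98
f 102 96 103
f 102 103 98
f 103 96 104
f 103 104 98
f 104 96 105
f 104 105 98
f 105 96 106
f 105 106 98
f 106 96 107
f 106 107 98
f 107 96 108
f 107 108 98
f 108 96 109
f 108 109 98
f 109 96 110
f 109 110 98
f 110 96 97
f 110 97 98



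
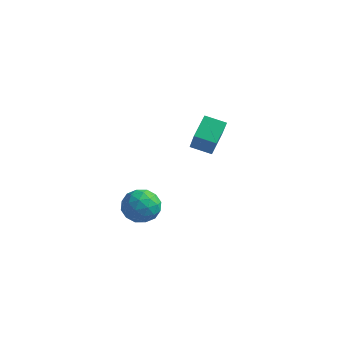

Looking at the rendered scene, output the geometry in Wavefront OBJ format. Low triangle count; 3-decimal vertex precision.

v -1.722 2.395 -2.222
v -1.83 3.604 -1.587
v -0.708 2.649 -2.533
v -0.817 3.858 -1.898
v -1.163 1.762 -0.922
v -1.272 2.971 -0.287
v -0.15 2.016 -1.233
v -0.258 3.225 -0.598
v -1.863 -2.042 -2.838
v -0.998 -2.013 -2.454
v -1.642 -3.507 -3.226
v -0.777 -3.478 -2.842
v -1.543 -3.435 -2.288
v -1.68 -2.529 -2.048
v -0.96 -2.991 -3.632
v -1.097 -2.085 -3.392
v -0.441 -2.6 -2.945
v -0.801 -2.874 -2.114
v -1.839 -2.646 -3.566
v -2.199 -2.92 -2.735
v -1.45 -1.899 -2.612
v -1.19 -3.621 -3.068
v -1.64 -3.595 -2.742
v -1.132 -3.579 -2.517
v -1.85 -2.202 -2.373
v -1.342 -2.186 -2.147
v -1.663 -3.021 -2.05
v -1.298 -3.334 -3.533
v -0.79 -3.318 -3.307
v -1.508 -1.941 -3.163
v -1 -1.925 -2.938
v -0.977 -2.499 -3.63
v -0.614 -2.227 -2.675
v -0.484 -3.088 -2.903
v -0.592 -2.801 -3.367
v -0.672 -2.269 -3.226
v -0.826 -2.388 -2.186
v -0.696 -3.249 -2.414
v -1.146 -3.224 -2.088
v -1.226 -2.692 -1.948
v -0.498 -2.733 -2.475
v -1.944 -2.271 -3.266
v -1.814 -3.132 -3.494
v -1.414 -2.828 -3.732
v -1.494 -2.296 -3.592
v -2.156 -2.432 -2.777
v -2.026 -3.293 -3.005
v -1.968 -3.251 -2.454
v -2.048 -2.719 -2.313
v -2.142 -2.787 -3.205
f 2 4 1
f 5 2 1
f 1 4 3
f 3 5 1
f 2 8 4
f 6 2 5
f 6 8 2
f 4 8 3
f 7 5 3
f 3 8 7
f 7 6 5
f 8 6 7
f 9 46 25
f 46 20 49
f 25 49 14
f 46 49 25
f 9 25 21
f 25 14 26
f 21 26 10
f 25 26 21
f 9 21 30
f 21 10 31
f 30 31 16
f 21 31 30
f 9 30 42
f 30 16 45
f 42 45 19
f 30 45 42
f 9 42 46
f 42 19 50
f 46 50 20
f 42 50 46
f 10 26 37
f 26 14 40
f 37 40 18
f 26 40 37
f 14 49 27
f 49 20 48
f 27 48 13
f 49 48 27
f 20 50 47
f 50 19 43
f 47 43 11
f 50 43 47
f 19 45 44
f 45 16 32
f 44 32 15
f 45 32 44
f 16 31 36
f 31 10 33
f 36 33 17
f 31 33 36
f 12 38 24
f 38 18 39
f 24 39 13
f 38 39 24
f 12 24 22
f 24 13 23
f 22 23 11
f 24 23 22
f 12 22 29
f 22 11 28
f 29 28 15
f 22 28 29
f 12 29 34
f 29 15 35
f 34 35 17
f 29 35 34
f 12 34 38
f 34 17 41
f 38 41 18
f 34 41 38
f 13 39 27
f 39 18 40
f 27 40 14
f 39 40 27
f 11 23 47
f 23 13 48
f 47 48 20
f 23 48 47
f 15 28 44
f 28 11 43
f 44 43 19
f 28 43 44
f 17 35 36
f 35 15 32
f 36 32 16
f 35 32 36
f 18 41 37
f 41 17 33
f 37 33 10
f 41 33 37



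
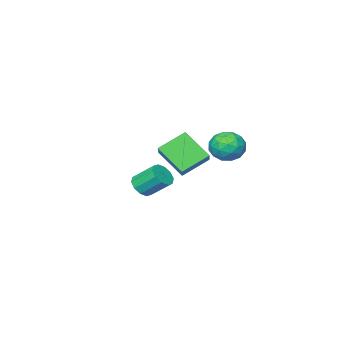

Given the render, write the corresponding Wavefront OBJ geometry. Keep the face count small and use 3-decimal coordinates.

v -1.944 -3.103 2.95
v -1.282 -2.311 3.638
v -2.312 -1.728 1.722
v -1.65 -0.936 2.41
v -0.57 -3.504 2.09
v 0.092 -2.712 2.778
v -0.938 -2.129 0.862
v -0.276 -1.337 1.55
v 4.097 1.183 2.602
v 4.37 0.843 3.11
v 3.875 1.757 3.987
v 3.603 2.097 3.478
v 4.648 1.12 2.978
v 4.153 2.034 3.855
v 4.716 1.421 2.702
v 4.221 2.335 3.579
v 4.547 1.631 2.388
v 4.052 2.546 3.265
v 4.207 1.67 2.155
v 3.712 2.585 3.032
v 3.825 1.523 2.093
v 3.33 2.437 2.97
v 3.547 1.246 2.225
v 3.052 2.16 3.102
v 3.479 0.945 2.501
v 2.984 1.859 3.378
v 3.648 0.734 2.815
v 3.153 1.649 3.692
v 3.988 0.695 3.048
v 3.493 1.61 3.925
v -2.508 0.306 2.437
v -1.576 0.141 2.638
v -2.924 -0.801 3.462
v -1.992 -0.966 3.663
v -2.406 -0.135 3.935
v -2.149 0.549 3.301
v -2.351 -1.209 2.799
v -2.094 -0.525 2.165
v -1.479 -0.795 2.861
v -1.513 -0.131 3.564
v -2.987 -0.529 2.536
v -3.021 0.135 3.239
v -2.005 0.32 2.447
v -2.495 -0.98 3.653
v -2.738 -0.492 3.813
v -2.19 -0.589 3.931
v -2.342 0.56 2.837
v -1.794 0.464 2.955
v -2.282 0.302 3.718
v -2.706 -1.124 3.145
v -2.158 -1.22 3.263
v -2.31 -0.071 2.169
v -1.762 -0.168 2.287
v -2.218 -0.962 2.382
v -1.401 -0.327 2.697
v -1.645 -0.977 3.299
v -1.856 -1.12 2.791
v -1.705 -0.718 2.419
v -1.421 0.064 3.11
v -1.665 -0.587 3.712
v -1.909 -0.098 3.872
v -1.757 0.304 3.5
v -1.364 -0.487 3.241
v -2.835 -0.073 2.388
v -3.079 -0.724 2.99
v -2.743 -0.964 2.6
v -2.591 -0.562 2.228
v -2.855 0.317 2.801
v -3.099 -0.333 3.403
v -2.795 0.058 3.681
v -2.644 0.46 3.309
v -3.136 -0.173 2.859
f 2 4 1
f 5 2 1
f 1 4 3
f 3 5 1
f 2 8 4
f 6 2 5
f 6 8 2
f 4 8 3
f 7 5 3
f 3 8 7
f 7 6 5
f 8 6 7
f 10 9 13
f 10 13 11
f 11 13 14
f 11 14 12
f 13 9 15
f 13 15 14
f 14 15 16
f 14 16 12
f 15 9 17
f 15 17 16
f 16 17 18
f 16 18 12
f 17 9 19
f 17 19 18
f 18 19 20
f 18 20 12
f 19 9 21
f 19 21 20
f 20 21 22
f 20 22 12
f 21 9 23
f 21 23 22
f 22 23 24
f 22 24 12
f 23 9 25
f 23 25 24
f 24 25 26
f 24 26 12
f 25 9 27
f 25 27 26
f 26 27 28
f 26 28 12
f 27 9 29
f 27 29 28
f 28 29 30
f 28 30 12
f 29 9 10
f 29 10 30
f 30 10 11
f 30 11 12
f 31 68 47
f 68 42 71
f 47 71 36
f 68 71 47
f 31 47 43
f 47 36 48
f 43 48 32
f 47 48 43
f 31 43 52
f 43 32 53
f 52 53 38
f 43 53 52
f 31 52 64
f 52 38 67
f 64 67 41
f 52 67 64
f 31 64 68
f 64 41 72
f 68 72 42
f 64 72 68
f 32 48 59
f 48 36 62
f 59 62 40
f 48 62 59
f 36 71 49
f 71 42 70
f 49 70 35
f 71 70 49
f 42 72 69
f 72 41 65
f 69 65 33
f 72 65 69
f 41 67 66
f 67 38 54
f 66 54 37
f 67 54 66
f 38 53 58
f 53 32 55
f 58 55 39
f 53 55 58
f 34 60 46
f 60 40 61
f 46 61 35
f 60 61 46
f 34 46 44
f 46 35 45
f 44 45 33
f 46 45 44
f 34 44 51
f 44 33 50
f 51 50 37
f 44 50 51
f 34 51 56
f 51 37 57
f 56 57 39
f 51 57 56
f 34 56 60
f 56 39 63
f 60 63 40
f 56 63 60
f 35 61 49
f 61 40 62
f 49 62 36
f 61 62 49
f 33 45 69
f 45 35 70
f 69 70 42
f 45 70 69
f 37 50 66
f 50 33 65
f 66 65 41
f 50 65 66
f 39 57 58
f 57 37 54
f 58 54 38
f 57 54 58
f 40 63 59
f 63 39 55
f 59 55 32
f 63 55 59



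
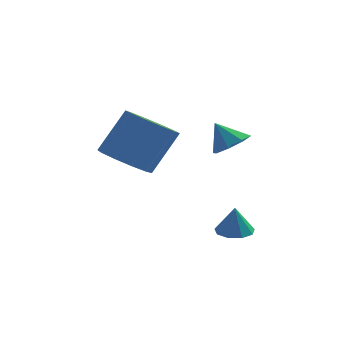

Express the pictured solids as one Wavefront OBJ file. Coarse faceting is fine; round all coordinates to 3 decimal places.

v 3.104 0.144 -2.759
v 3.754 0.341 -2.754
v 3.116 0.076 -1.661
v 3.475 0.713 -2.728
v 3.022 0.817 -2.717
v 2.607 0.607 -2.725
v 2.425 0.18 -2.749
v 2.56 -0.264 -2.778
v 2.95 -0.517 -2.798
v 3.411 -0.461 -2.8
v 3.729 -0.122 -2.782
v -1.037 2.648 -0.837
v -0.071 2.589 -1.316
v 0.804 3.333 0.359
v -0.163 3.392 0.837
v -0.33 3.19 -1.447
v 0.545 3.934 0.227
v -0.859 3.584 -1.346
v 0.015 4.328 0.328
v -1.456 3.62 -1.05
v -0.582 4.364 0.624
v -1.894 3.285 -0.673
v -1.019 4.029 1.001
v -2.004 2.707 -0.359
v -1.129 3.451 1.316
v -1.745 2.106 -0.227
v -0.87 2.85 1.447
v -1.215 1.712 -0.328
v -0.341 2.456 1.346
v -0.618 1.676 -0.624
v 0.256 2.42 1.05
v -0.181 2.011 -1.001
v 0.694 2.755 0.673
v 2.798 1.915 0.516
v 3.232 1.412 0.905
v 2.182 2.085 1.424
v 3.438 1.963 0.941
v 3.269 2.486 0.728
v 2.824 2.674 0.391
v 2.363 2.417 0.127
v 2.158 1.866 0.091
v 2.327 1.344 0.304
v 2.772 1.155 0.641
f 2 1 4
f 2 4 3
f 4 1 5
f 4 5 3
f 5 1 6
f 5 6 3
f 6 1 7
f 6 7 3
f 7 1 8
f 7 8 3
f 8 1 9
f 8 9 3
f 9 1 10
f 9 10 3
f 10 1 11
f 10 11 3
f 11 1 2
f 11 2 3
f 13 12 16
f 13 16 14
f 14 16 17
f 14 17 15
f 16 12 18
f 16 18 17
f 17 18 19
f 17 19 15
f 18 12 20
f 18 20 19
f 19 20 21
f 19 21 15
f 20 12 22
f 20 22 21
f 21 22 23
f 21 23 15
f 22 12 24
f 22 24 23
f 23 24 25
f 23 25 15
f 24 12 26
f 24 26 25
f 25 26 27
f 25 27 15
f 26 12 28
f 26 28 27
f 27 28 29
f 27 29 15
f 28 12 30
f 28 30 29
f 29 30 31
f 29 31 15
f 30 12 32
f 30 32 31
f 31 32 33
f 31 33 15
f 32 12 13
f 32 13 33
f 33 13 14
f 33 14 15
f 35 34 37
f 35 37 36
f 37 34 38
f 37 38 36
f 38 34 39
f 38 39 36
f 39 34 40
f 39 40 36
f 40 34 41
f 40 41 36
f 41 34 42
f 41 42 36
f 42 34 43
f 42 43 36
f 43 34 35
f 43 35 36



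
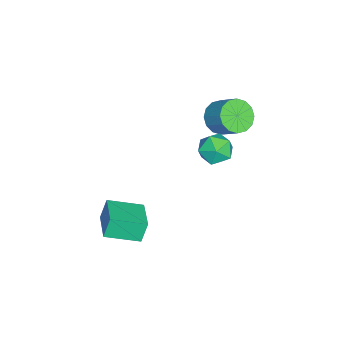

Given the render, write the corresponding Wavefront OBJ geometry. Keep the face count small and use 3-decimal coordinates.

v 2.432 -2.535 -1.372
v 2.06 -2.252 -0.116
v 1.826 -0.66 -1.974
v 1.454 -0.377 -0.718
v 4.206 -1.843 -1.002
v 3.834 -1.56 0.254
v 3.6 0.032 -1.604
v 3.228 0.315 -0.348
v -1.085 3.657 3.503
v -0.457 3.866 2.633
v -1.363 2.014 2.907
v -0.735 2.223 2.037
v -0.285 2.151 3.032
v -0.114 3.166 3.4
v -1.706 2.714 2.14
v -1.535 3.729 2.508
v -0.84 3.283 1.791
v 0.038 2.935 2.342
v -1.858 2.945 3.198
v -0.98 2.597 3.749
v -3.741 2.589 2.686
v -2.831 1.989 2.69
v -2.149 3.03 3.757
v -3.059 3.631 3.754
v -2.757 2.365 2.275
v -2.074 3.406 3.343
v -2.946 2.801 1.971
v -2.264 3.842 3.039
v -3.349 3.18 1.859
v -2.666 4.221 2.926
v -3.856 3.401 1.968
v -3.174 4.442 3.036
v -4.333 3.405 2.27
v -3.65 4.446 3.337
v -4.651 3.19 2.683
v -3.969 4.231 3.75
v -4.726 2.814 3.097
v -4.043 3.855 4.165
v -4.536 2.378 3.401
v -3.854 3.419 4.469
v -4.134 1.999 3.514
v -3.451 3.04 4.581
v -3.626 1.778 3.404
v -2.944 2.819 4.472
v -3.15 1.774 3.103
v -2.467 2.815 4.17
f 2 4 1
f 5 2 1
f 1 4 3
f 3 5 1
f 2 8 4
f 6 2 5
f 6 8 2
f 4 8 3
f 7 5 3
f 3 8 7
f 7 6 5
f 8 6 7
f 9 20 14
f 9 14 10
f 9 10 16
f 9 16 19
f 9 19 20
f 10 14 18
f 14 20 13
f 20 19 11
f 19 16 15
f 16 10 17
f 12 18 13
f 12 13 11
f 12 11 15
f 12 15 17
f 12 17 18
f 13 18 14
f 11 13 20
f 15 11 19
f 17 15 16
f 18 17 10
f 22 21 25
f 22 25 23
f 23 25 26
f 23 26 24
f 25 21 27
f 25 27 26
f 26 27 28
f 26 28 24
f 27 21 29
f 27 29 28
f 28 29 30
f 28 30 24
f 29 21 31
f 29 31 30
f 30 31 32
f 30 32 24
f 31 21 33
f 31 33 32
f 32 33 34
f 32 34 24
f 33 21 35
f 33 35 34
f 34 35 36
f 34 36 24
f 35 21 37
f 35 37 36
f 36 37 38
f 36 38 24
f 37 21 39
f 37 39 38
f 38 39 40
f 38 40 24
f 39 21 41
f 39 41 40
f 40 41 42
f 40 42 24
f 41 21 43
f 41 43 42
f 42 43 44
f 42 44 24
f 43 21 45
f 43 45 44
f 44 45 46
f 44 46 24
f 45 21 22
f 45 22 46
f 46 22 23
f 46 23 24



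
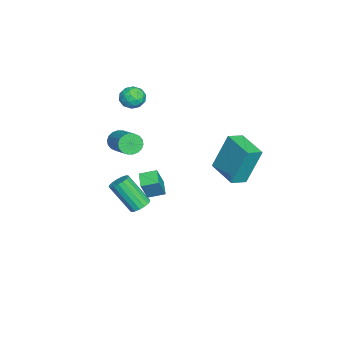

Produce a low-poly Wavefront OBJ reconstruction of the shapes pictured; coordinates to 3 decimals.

v 3.182 -1.136 -0.702
v 3.645 -1.344 0.341
v 3.022 -0.354 -0.474
v 3.485 -0.562 0.569
v 3.935 -0.898 -0.989
v 4.398 -1.106 0.054
v 3.775 -0.116 -0.761
v 4.238 -0.324 0.282
v -1.712 -3.443 -1.182
v -1.365 -3.558 -1.682
v -0.041 -2.713 -0.958
v -0.388 -2.597 -0.458
v -1.484 -3.318 -1.745
v -0.16 -2.472 -1.021
v -1.649 -3.102 -1.696
v -0.325 -2.256 -0.972
v -1.826 -2.953 -1.545
v -0.502 -2.108 -0.821
v -1.981 -2.902 -1.323
v -0.657 -2.056 -0.598
v -2.082 -2.958 -1.072
v -0.758 -2.112 -0.348
v -2.11 -3.11 -0.843
v -0.786 -2.264 -0.119
v -2.059 -3.327 -0.682
v -0.735 -2.482 0.042
v -1.94 -3.568 -0.619
v -0.616 -2.722 0.105
v -1.775 -3.784 -0.668
v -0.451 -2.938 0.056
v -1.598 -3.932 -0.819
v -0.274 -3.087 -0.095
v -1.443 -3.984 -1.042
v -0.119 -3.138 -0.317
v -1.342 -3.928 -1.292
v -0.018 -3.082 -0.568
v -1.314 -3.776 -1.521
v 0.01 -2.93 -0.797
v -1.915 -2.571 2.378
v -1.59 -2.141 1.957
v -1.05 -3.259 2.343
v -0.725 -2.829 1.922
v -0.83 -2.655 2.575
v -1.364 -2.229 2.596
v -1.276 -3.171 1.704
v -1.81 -2.745 1.725
v -1.195 -2.512 1.541
v -0.919 -2.193 2.079
v -1.721 -3.207 2.221
v -1.445 -2.888 2.759
v -1.828 -2.295 2.17
v -0.812 -3.105 2.13
v -0.873 -3.002 2.513
v -0.682 -2.75 2.266
v -1.696 -2.347 2.546
v -1.505 -2.095 2.299
v -1.058 -2.397 2.662
v -1.135 -3.305 2.001
v -0.944 -3.053 1.754
v -1.958 -2.65 2.034
v -1.767 -2.398 1.787
v -1.582 -3.003 1.638
v -1.405 -2.261 1.678
v -0.897 -2.665 1.658
v -1.22 -2.866 1.53
v -1.534 -2.616 1.542
v -1.243 -2.074 1.995
v -0.735 -2.478 1.974
v -0.796 -2.376 2.358
v -1.111 -2.125 2.37
v -1.011 -2.291 1.75
v -1.905 -2.922 2.326
v -1.397 -3.326 2.305
v -1.529 -3.275 1.93
v -1.844 -3.024 1.942
v -1.743 -2.735 2.642
v -1.235 -3.139 2.622
v -1.106 -2.784 2.758
v -1.42 -2.534 2.77
v -1.629 -3.109 2.55
v 0.832 -1.908 -3.868
v 1.378 -2.029 -3.881
v 1.175 -3.094 -2.444
v 0.628 -2.972 -2.432
v 1.364 -1.813 -3.723
v 1.161 -2.878 -2.286
v 1.228 -1.619 -3.598
v 1.025 -2.684 -2.161
v 1.001 -1.491 -3.535
v 0.798 -2.555 -2.099
v 0.736 -1.458 -3.549
v 0.533 -2.523 -2.112
v 0.492 -1.528 -3.635
v 0.289 -2.593 -2.198
v 0.326 -1.685 -3.775
v 0.123 -2.75 -2.338
v 0.276 -1.894 -3.937
v 0.073 -2.958 -2.5
v 0.353 -2.105 -4.082
v 0.15 -3.17 -2.645
v 0.54 -2.271 -4.179
v 0.337 -3.336 -2.742
v 0.793 -2.354 -4.205
v 0.59 -3.419 -2.768
v 1.056 -2.334 -4.153
v 0.853 -3.399 -2.716
v 1.267 -2.217 -4.036
v 1.064 -3.282 -2.6
v -0.745 1.893 -1.568
v -0.968 2.586 0.402
v 0.433 2.99 -1.821
v 0.211 3.683 0.149
v -0.131 1.297 -1.289
v -0.353 1.99 0.681
v 1.048 2.394 -1.542
v 0.825 3.087 0.428
f 2 4 1
f 5 2 1
f 1 4 3
f 3 5 1
f 2 8 4
f 6 2 5
f 6 8 2
f 4 8 3
f 7 5 3
f 3 8 7
f 7 6 5
f 8 6 7
f 10 9 13
f 10 13 11
f 11 13 14
f 11 14 12
f 13 9 15
f 13 15 14
f 14 15 16
f 14 16 12
f 15 9 17
f 15 17 16
f 16 17 18
f 16 18 12
f 17 9 19
f 17 19 18
f 18 19 20
f 18 20 12
f 19 9 21
f 19 21 20
f 20 21 22
f 20 22 12
f 21 9 23
f 21 23 22
f 22 23 24
f 22 24 12
f 23 9 25
f 23 25 24
f 24 25 26
f 24 26 12
f 25 9 27
f 25 27 26
f 26 27 28
f 26 28 12
f 27 9 29
f 27 29 28
f 28 29 30
f 28 30 12
f 29 9 31
f 29 31 30
f 30 31 32
f 30 32 12
f 31 9 33
f 31 33 32
f 32 33 34
f 32 34 12
f 33 9 35
f 33 35 34
f 34 35 36
f 34 36 12
f 35 9 37
f 35 37 36
f 36 37 38
f 36 38 12
f 37 9 10
f 37 10 38
f 38 10 11
f 38 11 12
f 39 76 55
f 76 50 79
f 55 79 44
f 76 79 55
f 39 55 51
f 55 44 56
f 51 56 40
f 55 56 51
f 39 51 60
f 51 40 61
f 60 61 46
f 51 61 60
f 39 60 72
f 60 46 75
f 72 75 49
f 60 75 72
f 39 72 76
f 72 49 80
f 76 80 50
f 72 80 76
f 40 56 67
f 56 44 70
f 67 70 48
f 56 70 67
f 44 79 57
f 79 50 78
f 57 78 43
f 79 78 57
f 50 80 77
f 80 49 73
f 77 73 41
f 80 73 77
f 49 75 74
f 75 46 62
f 74 62 45
f 75 62 74
f 46 61 66
f 61 40 63
f 66 63 47
f 61 63 66
f 42 68 54
f 68 48 69
f 54 69 43
f 68 69 54
f 42 54 52
f 54 43 53
f 52 53 41
f 54 53 52
f 42 52 59
f 52 41 58
f 59 58 45
f 52 58 59
f 42 59 64
f 59 45 65
f 64 65 47
f 59 65 64
f 42 64 68
f 64 47 71
f 68 71 48
f 64 71 68
f 43 69 57
f 69 48 70
f 57 70 44
f 69 70 57
f 41 53 77
f 53 43 78
f 77 78 50
f 53 78 77
f 45 58 74
f 58 41 73
f 74 73 49
f 58 73 74
f 47 65 66
f 65 45 62
f 66 62 46
f 65 62 66
f 48 71 67
f 71 47 63
f 67 63 40
f 71 63 67
f 82 81 85
f 82 85 83
f 83 85 86
f 83 86 84
f 85 81 87
f 85 87 86
f 86 87 88
f 86 88 84
f 87 81 89
f 87 89 88
f 88 89 90
f 88 90 84
f 89 81 91
f 89 91 90
f 90 91 92
f 90 92 84
f 91 81 93
f 91 93 92
f 92 93 94
f 92 94 84
f 93 81 95
f 93 95 94
f 94 95 96
f 94 96 84
f 95 81 97
f 95 97 96
f 96 97 98
f 96 98 84
f 97 81 99
f 97 99 98
f 98 99 100
f 98 100 84
f 99 81 101
f 99 101 100
f 100 101 102
f 100 102 84
f 101 81 103
f 101 103 102
f 102 103 104
f 102 104 84
f 103 81 105
f 103 105 104
f 104 105 106
f 104 106 84
f 105 81 107
f 105 107 106
f 106 107 108
f 106 108 84
f 107 81 82
f 107 82 108
f 108 82 83
f 108 83 84
f 110 112 109
f 113 110 109
f 109 112 111
f 111 113 109
f 110 116 112
f 114 110 113
f 114 116 110
f 112 116 111
f 115 113 111
f 111 116 115
f 115 114 113
f 116 114 115



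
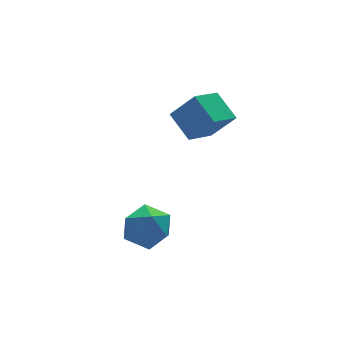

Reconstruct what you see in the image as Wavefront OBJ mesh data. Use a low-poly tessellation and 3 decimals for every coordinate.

v -3.105 -2.564 -2.735
v -2.107 -2.843 -2.834
v -3.533 -4.177 -2.506
v -2.535 -4.456 -2.605
v -2.845 -3.919 -1.769
v -2.58 -2.922 -1.91
v -3.06 -4.098 -3.43
v -2.795 -3.101 -3.571
v -2.079 -3.791 -3.263
v -1.946 -3.681 -2.237
v -3.694 -3.339 -3.103
v -3.561 -3.229 -2.077
v -0.554 -2.629 0.755
v -0.681 -1.452 1.465
v 0.686 -2.167 0.212
v 0.559 -0.991 0.923
v 0.161 -3.229 1.877
v 0.034 -2.053 2.588
v 1.401 -2.768 1.335
v 1.274 -1.591 2.045
f 1 12 6
f 1 6 2
f 1 2 8
f 1 8 11
f 1 11 12
f 2 6 10
f 6 12 5
f 12 11 3
f 11 8 7
f 8 2 9
f 4 10 5
f 4 5 3
f 4 3 7
f 4 7 9
f 4 9 10
f 5 10 6
f 3 5 12
f 7 3 11
f 9 7 8
f 10 9 2
f 14 16 13
f 17 14 13
f 13 16 15
f 15 17 13
f 14 20 16
f 18 14 17
f 18 20 14
f 16 20 15
f 19 17 15
f 15 20 19
f 19 18 17
f 20 18 19



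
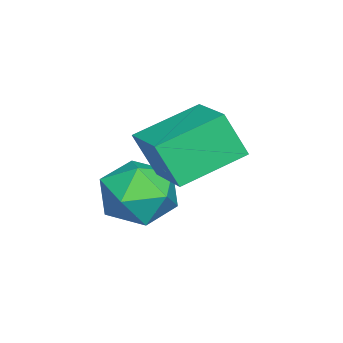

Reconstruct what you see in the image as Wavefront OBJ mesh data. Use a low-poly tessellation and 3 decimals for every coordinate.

v -0.57 -2.506 0.516
v -0.54 -2.97 1.49
v 0.415 -1.729 0.856
v 0.445 -2.193 1.83
v 0.395 -3.507 0.01
v 0.425 -3.971 0.984
v 1.38 -2.73 0.35
v 1.41 -3.194 1.324
v 0.093 -3.286 -0.034
v 0.903 -3.135 -0.248
v 0.137 -4.485 -0.712
v 0.947 -4.334 -0.926
v 0.744 -4.498 -0.116
v 0.717 -3.757 0.304
v 0.323 -3.863 -1.264
v 0.296 -3.122 -0.844
v 1.045 -3.492 -1.008
v 1.306 -3.884 -0.298
v -0.266 -3.736 -0.662
v -0.005 -4.128 0.048
f 2 4 1
f 5 2 1
f 1 4 3
f 3 5 1
f 2 8 4
f 6 2 5
f 6 8 2
f 4 8 3
f 7 5 3
f 3 8 7
f 7 6 5
f 8 6 7
f 9 20 14
f 9 14 10
f 9 10 16
f 9 16 19
f 9 19 20
f 10 14 18
f 14 20 13
f 20 19 11
f 19 16 15
f 16 10 17
f 12 18 13
f 12 13 11
f 12 11 15
f 12 15 17
f 12 17 18
f 13 18 14
f 11 13 20
f 15 11 19
f 17 15 16
f 18 17 10



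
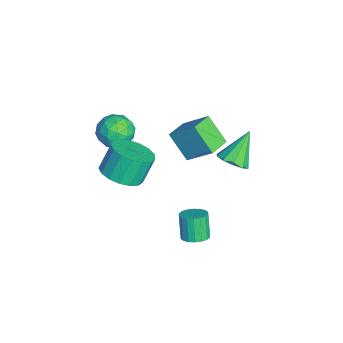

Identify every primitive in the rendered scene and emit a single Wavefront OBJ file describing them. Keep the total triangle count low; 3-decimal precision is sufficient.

v -1.787 -2.063 2.383
v -1.037 -2.379 2.636
v -2.243 -3.341 2.144
v -1.493 -3.657 2.397
v -2.015 -3.292 2.963
v -1.733 -2.503 3.111
v -1.547 -3.217 1.669
v -1.265 -2.428 1.817
v -0.889 -3.092 2.195
v -1.178 -3.138 2.995
v -2.102 -2.582 1.785
v -2.391 -2.628 2.585
v -1.372 -2.109 2.531
v -1.908 -3.611 2.249
v -2.215 -3.397 2.582
v -1.774 -3.582 2.731
v -1.781 -2.182 2.81
v -1.34 -2.367 2.959
v -1.916 -2.904 3.15
v -1.94 -3.353 1.821
v -1.499 -3.538 1.97
v -1.506 -2.138 2.049
v -1.065 -2.323 2.198
v -1.364 -2.816 1.63
v -0.844 -2.713 2.42
v -1.112 -3.464 2.28
v -1.144 -3.206 1.852
v -0.978 -2.742 1.939
v -1.014 -2.74 2.89
v -1.283 -3.492 2.75
v -1.589 -3.278 3.082
v -1.424 -2.813 3.169
v -0.927 -3.16 2.631
v -1.997 -2.228 2.03
v -2.266 -2.98 1.89
v -1.856 -2.907 1.611
v -1.691 -2.442 1.698
v -2.168 -2.256 2.5
v -2.436 -3.007 2.36
v -2.302 -2.978 2.841
v -2.136 -2.514 2.928
v -2.353 -2.56 2.149
v 2.66 0.159 -0.175
v 2.991 0.599 0.007
v 2.51 0.541 1.018
v 2.18 0.101 0.835
v 2.781 0.719 -0.085
v 2.301 0.661 0.925
v 2.548 0.728 -0.196
v 2.068 0.67 0.815
v 2.337 0.624 -0.302
v 1.857 0.566 0.708
v 2.19 0.428 -0.383
v 1.71 0.37 0.627
v 2.136 0.179 -0.423
v 1.656 0.121 0.587
v 2.186 -0.074 -0.414
v 1.706 -0.133 0.596
v 2.33 -0.281 -0.358
v 1.849 -0.339 0.653
v 2.539 -0.401 -0.265
v 2.059 -0.459 0.745
v 2.772 -0.41 -0.155
v 2.292 -0.468 0.856
v 2.983 -0.306 -0.048
v 2.503 -0.364 0.962
v 3.13 -0.11 0.033
v 2.65 -0.168 1.043
v 3.184 0.139 0.073
v 2.704 0.081 1.083
v 3.134 0.393 0.064
v 2.654 0.334 1.074
v 1.485 -2.667 2.835
v 2.163 -3.119 3.262
v 1.792 -2.626 4.372
v 1.115 -2.173 3.945
v 2.346 -2.735 3.152
v 1.976 -2.241 4.262
v 2.332 -2.334 2.97
v 1.962 -1.84 4.08
v 2.124 -2.01 2.756
v 1.754 -1.516 3.866
v 1.77 -1.836 2.561
v 1.4 -1.343 3.671
v 1.35 -1.853 2.428
v 0.98 -1.359 3.538
v 0.962 -2.056 2.389
v 0.592 -1.562 3.499
v 0.693 -2.399 2.452
v 0.323 -1.905 3.562
v 0.606 -2.803 2.602
v 0.235 -2.31 3.712
v 0.72 -3.176 2.806
v 0.349 -2.683 3.916
v 1.009 -3.433 3.017
v 0.639 -2.939 4.127
v 1.408 -3.514 3.186
v 1.037 -3.02 4.296
v 1.824 -3.401 3.274
v 1.454 -2.907 4.384
v -2.192 0.591 0.475
v -2.88 -0.107 1.53
v -1.678 1.589 1.47
v -2.366 0.891 2.525
v -1.334 -0.011 0.635
v -2.022 -0.709 1.69
v -0.82 0.987 1.63
v -1.508 0.289 2.685
v -2.639 1.926 -0.926
v -2.012 1.898 -0.514
v -3.441 2.674 0.346
v -2.012 2.298 -0.749
v -2.251 2.555 -1.052
v -2.638 2.572 -1.306
v -3.025 2.342 -1.415
v -3.265 1.953 -1.338
v -3.265 1.554 -1.103
v -3.026 1.296 -0.8
v -2.639 1.279 -0.546
v -2.252 1.509 -0.437
f 1 38 17
f 38 12 41
f 17 41 6
f 38 41 17
f 1 17 13
f 17 6 18
f 13 18 2
f 17 18 13
f 1 13 22
f 13 2 23
f 22 23 8
f 13 23 22
f 1 22 34
f 22 8 37
f 34 37 11
f 22 37 34
f 1 34 38
f 34 11 42
f 38 42 12
f 34 42 38
f 2 18 29
f 18 6 32
f 29 32 10
f 18 32 29
f 6 41 19
f 41 12 40
f 19 40 5
f 41 40 19
f 12 42 39
f 42 11 35
f 39 35 3
f 42 35 39
f 11 37 36
f 37 8 24
f 36 24 7
f 37 24 36
f 8 23 28
f 23 2 25
f 28 25 9
f 23 25 28
f 4 30 16
f 30 10 31
f 16 31 5
f 30 31 16
f 4 16 14
f 16 5 15
f 14 15 3
f 16 15 14
f 4 14 21
f 14 3 20
f 21 20 7
f 14 20 21
f 4 21 26
f 21 7 27
f 26 27 9
f 21 27 26
f 4 26 30
f 26 9 33
f 30 33 10
f 26 33 30
f 5 31 19
f 31 10 32
f 19 32 6
f 31 32 19
f 3 15 39
f 15 5 40
f 39 40 12
f 15 40 39
f 7 20 36
f 20 3 35
f 36 35 11
f 20 35 36
f 9 27 28
f 27 7 24
f 28 24 8
f 27 24 28
f 10 33 29
f 33 9 25
f 29 25 2
f 33 25 29
f 44 43 47
f 44 47 45
f 45 47 48
f 45 48 46
f 47 43 49
f 47 49 48
f 48 49 50
f 48 50 46
f 49 43 51
f 49 51 50
f 50 51 52
f 50 52 46
f 51 43 53
f 51 53 52
f 52 53 54
f 52 54 46
f 53 43 55
f 53 55 54
f 54 55 56
f 54 56 46
f 55 43 57
f 55 57 56
f 56 57 58
f 56 58 46
f 57 43 59
f 57 59 58
f 58 59 60
f 58 60 46
f 59 43 61
f 59 61 60
f 60 61 62
f 60 62 46
f 61 43 63
f 61 63 62
f 62 63 64
f 62 64 46
f 63 43 65
f 63 65 64
f 64 65 66
f 64 66 46
f 65 43 67
f 65 67 66
f 66 67 68
f 66 68 46
f 67 43 69
f 67 69 68
f 68 69 70
f 68 70 46
f 69 43 71
f 69 71 70
f 70 71 72
f 70 72 46
f 71 43 44
f 71 44 72
f 72 44 45
f 72 45 46
f 74 73 77
f 74 77 75
f 75 77 78
f 75 78 76
f 77 73 79
f 77 79 78
f 78 79 80
f 78 80 76
f 79 73 81
f 79 81 80
f 80 81 82
f 80 82 76
f 81 73 83
f 81 83 82
f 82 83 84
f 82 84 76
f 83 73 85
f 83 85 84
f 84 85 86
f 84 86 76
f 85 73 87
f 85 87 86
f 86 87 88
f 86 88 76
f 87 73 89
f 87 89 88
f 88 89 90
f 88 90 76
f 89 73 91
f 89 91 90
f 90 91 92
f 90 92 76
f 91 73 93
f 91 93 92
f 92 93 94
f 92 94 76
f 93 73 95
f 93 95 94
f 94 95 96
f 94 96 76
f 95 73 97
f 95 97 96
f 96 97 98
f 96 98 76
f 97 73 99
f 97 99 98
f 98 99 100
f 98 100 76
f 99 73 74
f 99 74 100
f 100 74 75
f 100 75 76
f 102 104 101
f 105 102 101
f 101 104 103
f 103 105 101
f 102 108 104
f 106 102 105
f 106 108 102
f 104 108 103
f 107 105 103
f 103 108 107
f 107 106 105
f 108 106 107
f 110 109 112
f 110 112 111
f 112 109 113
f 112 113 111
f 113 109 114
f 113 114 111
f 114 109 115
f 114 115 111
f 115 109 116
f 115 116 111
f 116 109 117
f 116 117 111
f 117 109 118
f 117 118 111
f 118 109 119
f 118 119 111
f 119 109 120
f 119 120 111
f 120 109 110
f 120 110 111



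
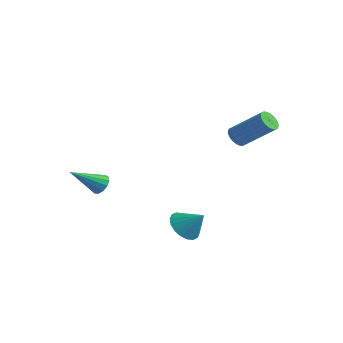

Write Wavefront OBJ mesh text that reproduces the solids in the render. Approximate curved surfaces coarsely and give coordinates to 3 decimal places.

v 1.476 0.154 -2.673
v 1.913 -0.56 -2.871
v 2.344 0.446 -1.807
v 2.062 -0.3 -3.108
v 2.096 0.05 -3.26
v 2.007 0.421 -3.295
v 1.813 0.739 -3.207
v 1.552 0.941 -3.013
v 1.276 0.987 -2.752
v 1.039 0.869 -2.475
v 0.89 0.609 -2.238
v 0.856 0.259 -2.086
v 0.945 -0.112 -2.051
v 1.139 -0.43 -2.139
v 1.4 -0.632 -2.333
v 1.676 -0.678 -2.594
v 2 2.896 2.069
v 2.212 3.248 1.674
v 3.612 3.796 2.916
v 3.4 3.444 3.311
v 2.068 3.382 1.778
v 3.468 3.929 3.02
v 1.913 3.441 1.927
v 3.313 3.989 3.168
v 1.772 3.418 2.096
v 3.172 3.965 3.338
v 1.665 3.315 2.262
v 3.065 3.863 3.504
v 1.609 3.148 2.399
v 3.009 3.696 3.64
v 1.613 2.943 2.485
v 3.013 3.491 3.727
v 1.675 2.731 2.508
v 3.076 3.279 3.75
v 1.788 2.544 2.464
v 3.188 3.092 3.706
v 1.932 2.411 2.36
v 3.332 2.958 3.602
v 2.087 2.351 2.212
v 3.487 2.899 3.453
v 2.228 2.375 2.042
v 3.628 2.922 3.284
v 2.335 2.477 1.876
v 3.735 3.025 3.118
v 2.391 2.644 1.74
v 3.791 3.192 2.981
v 2.387 2.849 1.653
v 3.787 3.397 2.895
v 2.324 3.061 1.63
v 3.725 3.609 2.872
v -2.998 -0.581 -1.338
v -2.792 -0.308 -0.87
v -3.582 -1.919 -0.302
v -3.099 -0.204 -0.909
v -3.374 -0.22 -1.085
v -3.53 -0.351 -1.341
v -3.517 -0.555 -1.596
v -3.339 -0.767 -1.77
v -3.052 -0.92 -1.806
v -2.749 -0.966 -1.694
v -2.524 -0.89 -1.469
v -2.45 -0.716 -1.203
v -2.55 -0.499 -0.979
f 2 1 4
f 2 4 3
f 4 1 5
f 4 5 3
f 5 1 6
f 5 6 3
f 6 1 7
f 6 7 3
f 7 1 8
f 7 8 3
f 8 1 9
f 8 9 3
f 9 1 10
f 9 10 3
f 10 1 11
f 10 11 3
f 11 1 12
f 11 12 3
f 12 1 13
f 12 13 3
f 13 1 14
f 13 14 3
f 14 1 15
f 14 15 3
f 15 1 16
f 15 16 3
f 16 1 2
f 16 2 3
f 18 17 21
f 18 21 19
f 19 21 22
f 19 22 20
f 21 17 23
f 21 23 22
f 22 23 24
f 22 24 20
f 23 17 25
f 23 25 24
f 24 25 26
f 24 26 20
f 25 17 27
f 25 27 26
f 26 27 28
f 26 28 20
f 27 17 29
f 27 29 28
f 28 29 30
f 28 30 20
f 29 17 31
f 29 31 30
f 30 31 32
f 30 32 20
f 31 17 33
f 31 33 32
f 32 33 34
f 32 34 20
f 33 17 35
f 33 35 34
f 34 35 36
f 34 36 20
f 35 17 37
f 35 37 36
f 36 37 38
f 36 38 20
f 37 17 39
f 37 39 38
f 38 39 40
f 38 40 20
f 39 17 41
f 39 41 40
f 40 41 42
f 40 42 20
f 41 17 43
f 41 43 42
f 42 43 44
f 42 44 20
f 43 17 45
f 43 45 44
f 44 45 46
f 44 46 20
f 45 17 47
f 45 47 46
f 46 47 48
f 46 48 20
f 47 17 49
f 47 49 48
f 48 49 50
f 48 50 20
f 49 17 18
f 49 18 50
f 50 18 19
f 50 19 20
f 52 51 54
f 52 54 53
f 54 51 55
f 54 55 53
f 55 51 56
f 55 56 53
f 56 51 57
f 56 57 53
f 57 51 58
f 57 58 53
f 58 51 59
f 58 59 53
f 59 51 60
f 59 60 53
f 60 51 61
f 60 61 53
f 61 51 62
f 61 62 53
f 62 51 63
f 62 63 53
f 63 51 52
f 63 52 53



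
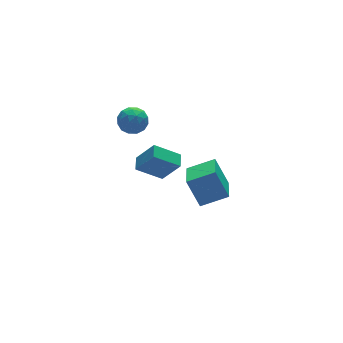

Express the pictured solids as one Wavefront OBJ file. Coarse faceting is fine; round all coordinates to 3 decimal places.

v 4.369 -5.208 1.771
v 4.015 -4.357 3.351
v 2.934 -4.614 1.129
v 2.58 -3.763 2.71
v 5.34 -3.577 1.11
v 4.986 -2.726 2.691
v 3.905 -2.983 0.469
v 3.551 -2.132 2.049
v 3.594 3.449 2.973
v 4.047 3.088 2.212
v 2.233 3.232 2.268
v 2.686 2.871 1.507
v 2.673 2.384 2.331
v 3.514 2.519 2.766
v 2.766 3.801 1.714
v 3.607 3.936 2.149
v 3.535 3.306 1.433
v 3.477 2.43 1.814
v 2.803 3.89 2.666
v 2.745 3.014 3.047
v 3.94 3.288 2.654
v 2.34 3.032 1.826
v 2.332 2.746 2.31
v 2.598 2.534 1.862
v 3.627 2.953 2.98
v 3.893 2.741 2.533
v 3.085 2.327 2.603
v 2.387 3.579 1.947
v 2.653 3.367 1.5
v 3.682 3.786 2.618
v 3.948 3.574 2.17
v 3.195 3.993 1.877
v 3.905 3.203 1.749
v 3.105 3.075 1.335
v 3.152 3.622 1.456
v 3.647 3.702 1.712
v 3.871 2.689 1.973
v 3.071 2.561 1.559
v 3.064 2.275 2.043
v 3.558 2.354 2.299
v 3.57 2.816 1.515
v 3.209 3.759 2.921
v 2.409 3.631 2.507
v 2.722 3.966 2.181
v 3.216 4.045 2.437
v 3.175 3.245 3.145
v 2.375 3.117 2.731
v 2.633 2.618 2.768
v 3.128 2.698 3.024
v 2.71 3.504 2.965
v 3.878 1.121 -1.803
v 2.497 1.736 -0.772
v 4.362 1.92 -1.632
v 2.981 2.536 -0.601
v 4.619 0.364 -0.359
v 3.238 0.98 0.672
v 5.103 1.164 -0.188
v 3.722 1.779 0.843
f 2 4 1
f 5 2 1
f 1 4 3
f 3 5 1
f 2 8 4
f 6 2 5
f 6 8 2
f 4 8 3
f 7 5 3
f 3 8 7
f 7 6 5
f 8 6 7
f 9 46 25
f 46 20 49
f 25 49 14
f 46 49 25
f 9 25 21
f 25 14 26
f 21 26 10
f 25 26 21
f 9 21 30
f 21 10 31
f 30 31 16
f 21 31 30
f 9 30 42
f 30 16 45
f 42 45 19
f 30 45 42
f 9 42 46
f 42 19 50
f 46 50 20
f 42 50 46
f 10 26 37
f 26 14 40
f 37 40 18
f 26 40 37
f 14 49 27
f 49 20 48
f 27 48 13
f 49 48 27
f 20 50 47
f 50 19 43
f 47 43 11
f 50 43 47
f 19 45 44
f 45 16 32
f 44 32 15
f 45 32 44
f 16 31 36
f 31 10 33
f 36 33 17
f 31 33 36
f 12 38 24
f 38 18 39
f 24 39 13
f 38 39 24
f 12 24 22
f 24 13 23
f 22 23 11
f 24 23 22
f 12 22 29
f 22 11 28
f 29 28 15
f 22 28 29
f 12 29 34
f 29 15 35
f 34 35 17
f 29 35 34
f 12 34 38
f 34 17 41
f 38 41 18
f 34 41 38
f 13 39 27
f 39 18 40
f 27 40 14
f 39 40 27
f 11 23 47
f 23 13 48
f 47 48 20
f 23 48 47
f 15 28 44
f 28 11 43
f 44 43 19
f 28 43 44
f 17 35 36
f 35 15 32
f 36 32 16
f 35 32 36
f 18 41 37
f 41 17 33
f 37 33 10
f 41 33 37
f 52 54 51
f 55 52 51
f 51 54 53
f 53 55 51
f 52 58 54
f 56 52 55
f 56 58 52
f 54 58 53
f 57 55 53
f 53 58 57
f 57 56 55
f 58 56 57



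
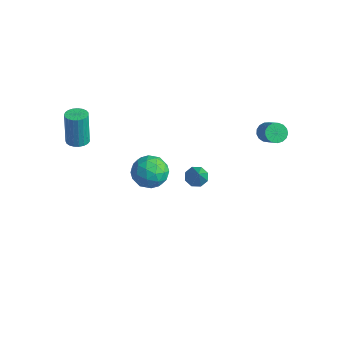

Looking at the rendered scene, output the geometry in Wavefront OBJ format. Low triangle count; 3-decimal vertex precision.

v -3.431 -3.684 2.348
v -2.867 -3.737 2.414
v -3.066 -3.61 4.199
v -3.629 -3.556 4.132
v -2.892 -3.502 2.395
v -3.091 -3.375 4.179
v -3.011 -3.298 2.367
v -3.21 -3.171 4.152
v -3.202 -3.162 2.336
v -3.401 -3.034 4.121
v -3.433 -3.115 2.307
v -3.631 -2.988 4.092
v -3.663 -3.167 2.285
v -3.861 -3.04 4.07
v -3.853 -3.308 2.274
v -4.052 -3.181 4.058
v -3.97 -3.514 2.276
v -4.169 -3.387 4.06
v -3.994 -3.749 2.29
v -4.193 -3.622 4.074
v -3.92 -3.973 2.314
v -4.119 -3.846 4.098
v -3.762 -4.147 2.344
v -3.961 -4.02 4.128
v -3.547 -4.241 2.375
v -3.745 -4.114 4.159
v -3.311 -4.238 2.401
v -3.51 -4.111 4.185
v -3.096 -4.14 2.418
v -3.295 -4.013 4.202
v -2.939 -3.962 2.422
v -3.138 -3.835 4.207
v 2.356 3.019 3.261
v 2.659 2.819 2.849
v 3.628 2.48 3.726
v 3.324 2.681 4.139
v 2.733 3.071 2.865
v 3.702 2.732 3.742
v 2.721 3.311 2.971
v 3.689 2.972 3.848
v 2.625 3.485 3.144
v 3.593 3.146 4.021
v 2.467 3.552 3.344
v 3.436 3.213 4.221
v 2.284 3.497 3.525
v 3.252 3.158 4.402
v 2.117 3.332 3.646
v 3.086 2.994 4.523
v 2.005 3.097 3.678
v 2.974 2.758 4.555
v 1.973 2.843 3.615
v 2.942 2.504 4.492
v 2.029 2.63 3.471
v 2.998 2.291 4.348
v 2.16 2.506 3.279
v 3.128 2.167 4.156
v 2.335 2.5 3.083
v 3.304 2.161 3.96
v 2.516 2.612 2.928
v 3.484 2.274 3.805
v -1.323 1.808 -2.327
v -0.858 1.706 -2.693
v -0.397 1.172 -0.973
v -0.845 2.125 -2.505
v -1.112 2.358 -2.213
v -1.502 2.269 -1.988
v -1.788 1.91 -1.962
v -1.8 1.492 -2.15
v -1.534 1.258 -2.442
v -1.143 1.347 -2.667
v -3.341 1.151 -2.194
v -2.359 0.931 -2.125
v -3.681 -0.431 -2.415
v -2.699 -0.651 -2.346
v -3.203 -0.335 -1.531
v -2.993 0.643 -1.395
v -3.047 -0.143 -3.145
v -2.837 0.835 -3.009
v -2.177 0.131 -2.713
v -2.273 0.012 -1.716
v -3.767 0.488 -2.824
v -3.863 0.369 -1.827
v -2.82 1.18 -2.14
v -3.22 -0.68 -2.4
v -3.516 -0.494 -1.921
v -2.939 -0.624 -1.88
v -3.193 1.011 -1.711
v -2.615 0.881 -1.67
v -3.112 0.137 -1.321
v -3.425 -0.381 -2.87
v -2.847 -0.511 -2.829
v -3.101 1.124 -2.66
v -2.524 0.994 -2.619
v -2.928 0.363 -3.219
v -2.136 0.58 -2.446
v -2.336 -0.35 -2.575
v -2.54 -0.051 -3.045
v -2.417 0.524 -2.965
v -2.192 0.51 -1.859
v -2.392 -0.42 -1.989
v -2.689 -0.234 -1.51
v -2.565 0.341 -1.43
v -2.086 0.04 -2.205
v -3.648 0.92 -2.551
v -3.848 -0.01 -2.681
v -3.475 0.159 -3.11
v -3.351 0.734 -3.03
v -3.704 0.85 -1.965
v -3.904 -0.08 -2.094
v -3.623 -0.024 -1.575
v -3.5 0.551 -1.495
v -3.954 0.46 -2.335
f 2 1 5
f 2 5 3
f 3 5 6
f 3 6 4
f 5 1 7
f 5 7 6
f 6 7 8
f 6 8 4
f 7 1 9
f 7 9 8
f 8 9 10
f 8 10 4
f 9 1 11
f 9 11 10
f 10 11 12
f 10 12 4
f 11 1 13
f 11 13 12
f 12 13 14
f 12 14 4
f 13 1 15
f 13 15 14
f 14 15 16
f 14 16 4
f 15 1 17
f 15 17 16
f 16 17 18
f 16 18 4
f 17 1 19
f 17 19 18
f 18 19 20
f 18 20 4
f 19 1 21
f 19 21 20
f 20 21 22
f 20 22 4
f 21 1 23
f 21 23 22
f 22 23 24
f 22 24 4
f 23 1 25
f 23 25 24
f 24 25 26
f 24 26 4
f 25 1 27
f 25 27 26
f 26 27 28
f 26 28 4
f 27 1 29
f 27 29 28
f 28 29 30
f 28 30 4
f 29 1 31
f 29 31 30
f 30 31 32
f 30 32 4
f 31 1 2
f 31 2 32
f 32 2 3
f 32 3 4
f 34 33 37
f 34 37 35
f 35 37 38
f 35 38 36
f 37 33 39
f 37 39 38
f 38 39 40
f 38 40 36
f 39 33 41
f 39 41 40
f 40 41 42
f 40 42 36
f 41 33 43
f 41 43 42
f 42 43 44
f 42 44 36
f 43 33 45
f 43 45 44
f 44 45 46
f 44 46 36
f 45 33 47
f 45 47 46
f 46 47 48
f 46 48 36
f 47 33 49
f 47 49 48
f 48 49 50
f 48 50 36
f 49 33 51
f 49 51 50
f 50 51 52
f 50 52 36
f 51 33 53
f 51 53 52
f 52 53 54
f 52 54 36
f 53 33 55
f 53 55 54
f 54 55 56
f 54 56 36
f 55 33 57
f 55 57 56
f 56 57 58
f 56 58 36
f 57 33 59
f 57 59 58
f 58 59 60
f 58 60 36
f 59 33 34
f 59 34 60
f 60 34 35
f 60 35 36
f 62 61 64
f 62 64 63
f 64 61 65
f 64 65 63
f 65 61 66
f 65 66 63
f 66 61 67
f 66 67 63
f 67 61 68
f 67 68 63
f 68 61 69
f 68 69 63
f 69 61 70
f 69 70 63
f 70 61 62
f 70 62 63
f 71 108 87
f 108 82 111
f 87 111 76
f 108 111 87
f 71 87 83
f 87 76 88
f 83 88 72
f 87 88 83
f 71 83 92
f 83 72 93
f 92 93 78
f 83 93 92
f 71 92 104
f 92 78 107
f 104 107 81
f 92 107 104
f 71 104 108
f 104 81 112
f 108 112 82
f 104 112 108
f 72 88 99
f 88 76 102
f 99 102 80
f 88 102 99
f 76 111 89
f 111 82 110
f 89 110 75
f 111 110 89
f 82 112 109
f 112 81 105
f 109 105 73
f 112 105 109
f 81 107 106
f 107 78 94
f 106 94 77
f 107 94 106
f 78 93 98
f 93 72 95
f 98 95 79
f 93 95 98
f 74 100 86
f 100 80 101
f 86 101 75
f 100 101 86
f 74 86 84
f 86 75 85
f 84 85 73
f 86 85 84
f 74 84 91
f 84 73 90
f 91 90 77
f 84 90 91
f 74 91 96
f 91 77 97
f 96 97 79
f 91 97 96
f 74 96 100
f 96 79 103
f 100 103 80
f 96 103 100
f 75 101 89
f 101 80 102
f 89 102 76
f 101 102 89
f 73 85 109
f 85 75 110
f 109 110 82
f 85 110 109
f 77 90 106
f 90 73 105
f 106 105 81
f 90 105 106
f 79 97 98
f 97 77 94
f 98 94 78
f 97 94 98
f 80 103 99
f 103 79 95
f 99 95 72
f 103 95 99

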